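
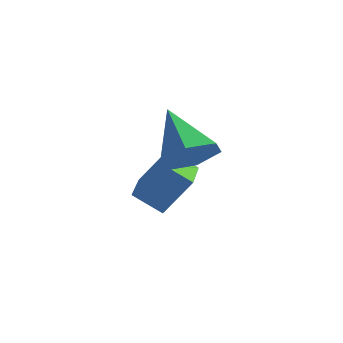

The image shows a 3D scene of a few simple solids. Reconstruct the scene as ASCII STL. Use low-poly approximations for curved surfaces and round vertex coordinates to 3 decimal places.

solid 
facet normal 0.473 -0.688 -0.550
outer loop
vertex 3.17 0.588 1.945
vertex 2.373 0.633 1.203
vertex 3.236 1.294 1.118
endloop
endfacet
facet normal 0.617 0.573 0.539
outer loop
vertex 3.17 0.588 1.945
vertex 3.236 1.294 1.118
vertex 1.347 2.127 2.397
endloop
endfacet
facet normal 0.473 -0.688 -0.550
outer loop
vertex 3.236 1.294 1.118
vertex 2.373 0.633 1.203
vertex 2.439 1.34 0.376
endloop
endfacet
facet normal 0.262 0.939 -0.224
outer loop
vertex 3.236 1.294 1.118
vertex 2.439 1.34 0.376
vertex 1.347 2.127 2.397
endloop
endfacet
facet normal 0.473 -0.688 -0.550
outer loop
vertex 2.439 1.34 0.376
vertex 2.373 0.633 1.203
vertex 1.576 0.679 0.461
endloop
endfacet
facet normal -0.544 0.640 -0.543
outer loop
vertex 2.439 1.34 0.376
vertex 1.576 0.679 0.461
vertex 1.347 2.127 2.397
endloop
endfacet
facet normal 0.473 -0.688 -0.551
outer loop
vertex 1.576 0.679 0.461
vertex 2.373 0.633 1.203
vertex 1.511 -0.028 1.288
endloop
endfacet
facet normal -0.995 -0.025 -0.099
outer loop
vertex 1.576 0.679 0.461
vertex 1.511 -0.028 1.288
vertex 1.347 2.127 2.397
endloop
endfacet
facet normal 0.474 -0.688 -0.550
outer loop
vertex 1.511 -0.028 1.288
vertex 2.373 0.633 1.203
vertex 2.308 -0.073 2.031
endloop
endfacet
facet normal -0.640 -0.390 0.663
outer loop
vertex 1.511 -0.028 1.288
vertex 2.308 -0.073 2.031
vertex 1.347 2.127 2.397
endloop
endfacet
facet normal 0.473 -0.688 -0.550
outer loop
vertex 2.308 -0.073 2.031
vertex 2.373 0.633 1.203
vertex 3.17 0.588 1.945
endloop
endfacet
facet normal 0.167 -0.090 0.982
outer loop
vertex 2.308 -0.073 2.031
vertex 3.17 0.588 1.945
vertex 1.347 2.127 2.397
endloop
endfacet
facet normal -0.829 0.081 0.553
outer loop
vertex 1.066 2.633 -0.563
vertex 0.955 4.399 -0.99
vertex 0.122 2.246 -1.923
endloop
endfacet
facet normal 0.060 -0.970 0.234
outer loop
vertex 1.185 2.141 -2.63
vertex 1.066 2.633 -0.563
vertex 0.122 2.246 -1.923
endloop
endfacet
facet normal -0.830 0.082 0.552
outer loop
vertex 0.122 2.246 -1.923
vertex 0.955 4.399 -0.99
vertex 0.012 4.011 -2.35
endloop
endfacet
facet normal -0.555 -0.228 -0.800
outer loop
vertex 0.012 4.011 -2.35
vertex 1.185 2.141 -2.63
vertex 0.122 2.246 -1.923
endloop
endfacet
facet normal 0.555 0.228 0.800
outer loop
vertex 1.066 2.633 -0.563
vertex 2.018 4.294 -1.697
vertex 0.955 4.399 -0.99
endloop
endfacet
facet normal 0.061 -0.970 0.234
outer loop
vertex 2.128 2.529 -1.27
vertex 1.066 2.633 -0.563
vertex 1.185 2.141 -2.63
endloop
endfacet
facet normal 0.555 0.228 0.800
outer loop
vertex 2.128 2.529 -1.27
vertex 2.018 4.294 -1.697
vertex 1.066 2.633 -0.563
endloop
endfacet
facet normal -0.060 0.970 -0.235
outer loop
vertex 0.955 4.399 -0.99
vertex 2.018 4.294 -1.697
vertex 0.012 4.011 -2.35
endloop
endfacet
facet normal -0.555 -0.228 -0.800
outer loop
vertex 1.074 3.907 -3.057
vertex 1.185 2.141 -2.63
vertex 0.012 4.011 -2.35
endloop
endfacet
facet normal -0.061 0.970 -0.234
outer loop
vertex 0.012 4.011 -2.35
vertex 2.018 4.294 -1.697
vertex 1.074 3.907 -3.057
endloop
endfacet
facet normal 0.830 -0.081 -0.552
outer loop
vertex 1.074 3.907 -3.057
vertex 2.128 2.529 -1.27
vertex 1.185 2.141 -2.63
endloop
endfacet
facet normal 0.830 -0.082 -0.552
outer loop
vertex 2.018 4.294 -1.697
vertex 2.128 2.529 -1.27
vertex 1.074 3.907 -3.057
endloop
endfacet

endsolid


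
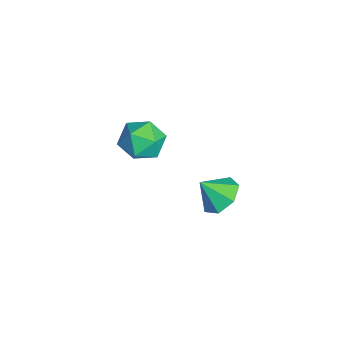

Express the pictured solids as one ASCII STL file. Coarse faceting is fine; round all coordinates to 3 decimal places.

solid 
facet normal 0.065 0.653 -0.755
outer loop
vertex 4.611 -0.437 1.767
vertex 3.652 -0.219 1.873
vertex 4.434 0.206 2.308
endloop
endfacet
facet normal 0.766 -0.277 0.580
outer loop
vertex 4.611 -0.437 1.767
vertex 4.434 0.206 2.308
vertex 3.568 -1.061 2.847
endloop
endfacet
facet normal 0.065 0.653 -0.754
outer loop
vertex 4.434 0.206 2.308
vertex 3.652 -0.219 1.873
vertex 3.667 0.529 2.522
endloop
endfacet
facet normal 0.330 0.169 0.929
outer loop
vertex 4.434 0.206 2.308
vertex 3.667 0.529 2.522
vertex 3.568 -1.061 2.847
endloop
endfacet
facet normal 0.065 0.653 -0.754
outer loop
vertex 3.667 0.529 2.522
vertex 3.652 -0.219 1.873
vertex 2.889 0.289 2.247
endloop
endfacet
facet normal -0.382 0.208 0.900
outer loop
vertex 3.667 0.529 2.522
vertex 2.889 0.289 2.247
vertex 3.568 -1.061 2.847
endloop
endfacet
facet normal 0.065 0.653 -0.754
outer loop
vertex 2.889 0.289 2.247
vertex 3.652 -0.219 1.873
vertex 2.685 -0.333 1.691
endloop
endfacet
facet normal -0.834 -0.189 0.518
outer loop
vertex 2.889 0.289 2.247
vertex 2.685 -0.333 1.691
vertex 3.568 -1.061 2.847
endloop
endfacet
facet normal 0.065 0.653 -0.754
outer loop
vertex 2.685 -0.333 1.691
vertex 3.652 -0.219 1.873
vertex 3.21 -0.869 1.272
endloop
endfacet
facet normal -0.686 -0.725 0.068
outer loop
vertex 2.685 -0.333 1.691
vertex 3.21 -0.869 1.272
vertex 3.568 -1.061 2.847
endloop
endfacet
facet normal 0.066 0.653 -0.755
outer loop
vertex 3.21 -0.869 1.272
vertex 3.652 -0.219 1.873
vertex 4.067 -0.916 1.306
endloop
endfacet
facet normal -0.050 -0.993 -0.110
outer loop
vertex 3.21 -0.869 1.272
vertex 4.067 -0.916 1.306
vertex 3.568 -1.061 2.847
endloop
endfacet
facet normal 0.065 0.653 -0.755
outer loop
vertex 4.067 -0.916 1.306
vertex 3.652 -0.219 1.873
vertex 4.611 -0.437 1.767
endloop
endfacet
facet normal 0.598 -0.793 0.119
outer loop
vertex 4.067 -0.916 1.306
vertex 4.611 -0.437 1.767
vertex 3.568 -1.061 2.847
endloop
endfacet
facet normal -0.551 0.728 0.409
outer loop
vertex -1.429 -1.806 0.777
vertex -2.342 -2.48 0.746
vertex -1.666 -2.481 1.659
endloop
endfacet
facet normal 0.129 0.771 0.624
outer loop
vertex -1.429 -1.806 0.777
vertex -1.666 -2.481 1.659
vertex -0.594 -2.37 1.301
endloop
endfacet
facet normal 0.539 0.841 0.045
outer loop
vertex -1.429 -1.806 0.777
vertex -0.594 -2.37 1.301
vertex -0.608 -2.3 0.168
endloop
endfacet
facet normal 0.115 0.841 -0.528
outer loop
vertex -1.429 -1.806 0.777
vertex -0.608 -2.3 0.168
vertex -1.688 -2.368 -0.175
endloop
endfacet
facet normal -0.559 0.772 -0.303
outer loop
vertex -1.429 -1.806 0.777
vertex -1.688 -2.368 -0.175
vertex -2.342 -2.48 0.746
endloop
endfacet
facet normal 0.298 0.155 0.942
outer loop
vertex -0.594 -2.37 1.301
vertex -1.666 -2.481 1.659
vertex -0.992 -3.392 1.595
endloop
endfacet
facet normal -0.801 0.086 0.593
outer loop
vertex -1.666 -2.481 1.659
vertex -2.342 -2.48 0.746
vertex -2.072 -3.46 1.252
endloop
endfacet
facet normal -0.814 0.156 -0.559
outer loop
vertex -2.342 -2.48 0.746
vertex -1.688 -2.368 -0.175
vertex -2.086 -3.39 0.119
endloop
endfacet
facet normal 0.276 0.269 -0.923
outer loop
vertex -1.688 -2.368 -0.175
vertex -0.608 -2.3 0.168
vertex -1.014 -3.279 -0.239
endloop
endfacet
facet normal 0.963 0.268 0.005
outer loop
vertex -0.608 -2.3 0.168
vertex -0.594 -2.37 1.301
vertex -0.338 -3.28 0.674
endloop
endfacet
facet normal -0.115 -0.841 0.528
outer loop
vertex -1.251 -3.954 0.643
vertex -0.992 -3.392 1.595
vertex -2.072 -3.46 1.252
endloop
endfacet
facet normal -0.539 -0.841 -0.045
outer loop
vertex -1.251 -3.954 0.643
vertex -2.072 -3.46 1.252
vertex -2.086 -3.39 0.119
endloop
endfacet
facet normal -0.129 -0.771 -0.624
outer loop
vertex -1.251 -3.954 0.643
vertex -2.086 -3.39 0.119
vertex -1.014 -3.279 -0.239
endloop
endfacet
facet normal 0.551 -0.728 -0.409
outer loop
vertex -1.251 -3.954 0.643
vertex -1.014 -3.279 -0.239
vertex -0.338 -3.28 0.674
endloop
endfacet
facet normal 0.559 -0.772 0.303
outer loop
vertex -1.251 -3.954 0.643
vertex -0.338 -3.28 0.674
vertex -0.992 -3.392 1.595
endloop
endfacet
facet normal -0.276 -0.269 0.923
outer loop
vertex -2.072 -3.46 1.252
vertex -0.992 -3.392 1.595
vertex -1.666 -2.481 1.659
endloop
endfacet
facet normal -0.963 -0.268 -0.005
outer loop
vertex -2.086 -3.39 0.119
vertex -2.072 -3.46 1.252
vertex -2.342 -2.48 0.746
endloop
endfacet
facet normal -0.298 -0.155 -0.942
outer loop
vertex -1.014 -3.279 -0.239
vertex -2.086 -3.39 0.119
vertex -1.688 -2.368 -0.175
endloop
endfacet
facet normal 0.801 -0.086 -0.593
outer loop
vertex -0.338 -3.28 0.674
vertex -1.014 -3.279 -0.239
vertex -0.608 -2.3 0.168
endloop
endfacet
facet normal 0.814 -0.156 0.559
outer loop
vertex -0.992 -3.392 1.595
vertex -0.338 -3.28 0.674
vertex -0.594 -2.37 1.301
endloop
endfacet

endsolid


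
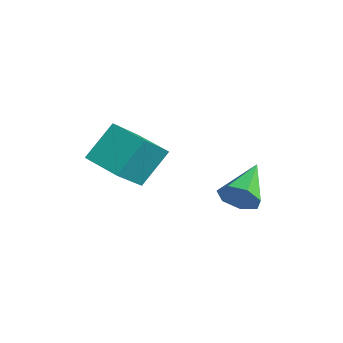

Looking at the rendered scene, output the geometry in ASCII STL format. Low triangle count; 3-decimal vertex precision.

solid 
facet normal -0.391 0.620 -0.680
outer loop
vertex -0.433 -0.858 2.171
vertex 0.888 -0.281 1.938
vertex -0.149 -1.989 0.976
endloop
endfacet
facet normal -0.905 -0.395 0.159
outer loop
vertex 0.612 -3.199 2.302
vertex -0.433 -0.858 2.171
vertex -0.149 -1.989 0.976
endloop
endfacet
facet normal -0.390 0.620 -0.680
outer loop
vertex -0.149 -1.989 0.976
vertex 0.888 -0.281 1.938
vertex 1.172 -1.413 0.743
endloop
endfacet
facet normal 0.169 -0.678 -0.716
outer loop
vertex 1.172 -1.413 0.743
vertex 0.612 -3.199 2.302
vertex -0.149 -1.989 0.976
endloop
endfacet
facet normal -0.170 0.678 0.716
outer loop
vertex -0.433 -0.858 2.171
vertex 1.649 -1.491 3.264
vertex 0.888 -0.281 1.938
endloop
endfacet
facet normal -0.905 -0.395 0.159
outer loop
vertex 0.328 -2.067 3.497
vertex -0.433 -0.858 2.171
vertex 0.612 -3.199 2.302
endloop
endfacet
facet normal -0.169 0.678 0.715
outer loop
vertex 0.328 -2.067 3.497
vertex 1.649 -1.491 3.264
vertex -0.433 -0.858 2.171
endloop
endfacet
facet normal 0.905 0.395 -0.159
outer loop
vertex 0.888 -0.281 1.938
vertex 1.649 -1.491 3.264
vertex 1.172 -1.413 0.743
endloop
endfacet
facet normal 0.170 -0.678 -0.715
outer loop
vertex 1.933 -2.622 2.069
vertex 0.612 -3.199 2.302
vertex 1.172 -1.413 0.743
endloop
endfacet
facet normal 0.905 0.395 -0.159
outer loop
vertex 1.172 -1.413 0.743
vertex 1.649 -1.491 3.264
vertex 1.933 -2.622 2.069
endloop
endfacet
facet normal 0.391 -0.620 0.680
outer loop
vertex 1.933 -2.622 2.069
vertex 0.328 -2.067 3.497
vertex 0.612 -3.199 2.302
endloop
endfacet
facet normal 0.391 -0.620 0.680
outer loop
vertex 1.649 -1.491 3.264
vertex 0.328 -2.067 3.497
vertex 1.933 -2.622 2.069
endloop
endfacet
facet normal 0.625 -0.695 -0.354
outer loop
vertex 3.773 1.201 1.381
vertex 3.323 1.125 0.736
vertex 3.933 1.612 0.857
endloop
endfacet
facet normal 0.458 0.626 0.631
outer loop
vertex 3.773 1.201 1.381
vertex 3.933 1.612 0.857
vertex 2.217 2.355 1.364
endloop
endfacet
facet normal 0.625 -0.695 -0.354
outer loop
vertex 3.933 1.612 0.857
vertex 3.323 1.125 0.736
vertex 3.634 1.656 0.242
endloop
endfacet
facet normal 0.367 0.924 -0.112
outer loop
vertex 3.933 1.612 0.857
vertex 3.634 1.656 0.242
vertex 2.217 2.355 1.364
endloop
endfacet
facet normal 0.625 -0.696 -0.354
outer loop
vertex 3.634 1.656 0.242
vertex 3.323 1.125 0.736
vertex 3.101 1.301 -0.001
endloop
endfacet
facet normal -0.175 0.721 -0.670
outer loop
vertex 3.634 1.656 0.242
vertex 3.101 1.301 -0.001
vertex 2.217 2.355 1.364
endloop
endfacet
facet normal 0.626 -0.695 -0.354
outer loop
vertex 3.101 1.301 -0.001
vertex 3.323 1.125 0.736
vertex 2.735 0.812 0.312
endloop
endfacet
facet normal -0.762 0.170 -0.625
outer loop
vertex 3.101 1.301 -0.001
vertex 2.735 0.812 0.312
vertex 2.217 2.355 1.364
endloop
endfacet
facet normal 0.626 -0.695 -0.354
outer loop
vertex 2.735 0.812 0.312
vertex 3.323 1.125 0.736
vertex 2.812 0.559 0.944
endloop
endfacet
facet normal -0.950 -0.312 -0.009
outer loop
vertex 2.735 0.812 0.312
vertex 2.812 0.559 0.944
vertex 2.217 2.355 1.364
endloop
endfacet
facet normal 0.626 -0.695 -0.355
outer loop
vertex 2.812 0.559 0.944
vertex 3.323 1.125 0.736
vertex 3.274 0.732 1.42
endloop
endfacet
facet normal -0.598 -0.365 0.713
outer loop
vertex 2.812 0.559 0.944
vertex 3.274 0.732 1.42
vertex 2.217 2.355 1.364
endloop
endfacet
facet normal 0.626 -0.695 -0.355
outer loop
vertex 3.274 0.732 1.42
vertex 3.323 1.125 0.736
vertex 3.773 1.201 1.381
endloop
endfacet
facet normal 0.028 0.053 0.998
outer loop
vertex 3.274 0.732 1.42
vertex 3.773 1.201 1.381
vertex 2.217 2.355 1.364
endloop
endfacet

endsolid


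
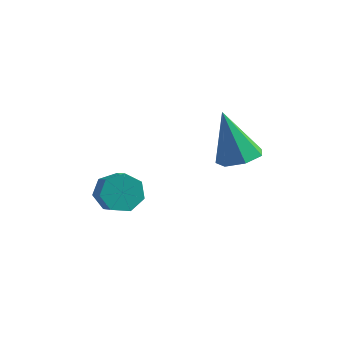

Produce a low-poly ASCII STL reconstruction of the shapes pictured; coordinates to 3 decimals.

solid 
facet normal 0.379 -0.145 -0.914
outer loop
vertex 4.413 -0.472 -0.969
vertex 3.916 -1.09 -1.077
vertex 3.796 -0.318 -1.249
endloop
endfacet
facet normal 0.113 0.954 0.277
outer loop
vertex 4.413 -0.472 -0.969
vertex 3.796 -0.318 -1.249
vertex 3.184 -0.81 0.697
endloop
endfacet
facet normal 0.378 -0.145 -0.914
outer loop
vertex 3.796 -0.318 -1.249
vertex 3.916 -1.09 -1.077
vertex 3.27 -0.745 -1.399
endloop
endfacet
facet normal -0.630 0.777 -0.002
outer loop
vertex 3.796 -0.318 -1.249
vertex 3.27 -0.745 -1.399
vertex 3.184 -0.81 0.697
endloop
endfacet
facet normal 0.379 -0.144 -0.914
outer loop
vertex 3.27 -0.745 -1.399
vertex 3.916 -1.09 -1.077
vertex 3.231 -1.432 -1.307
endloop
endfacet
facet normal -0.998 0.051 -0.039
outer loop
vertex 3.27 -0.745 -1.399
vertex 3.231 -1.432 -1.307
vertex 3.184 -0.81 0.697
endloop
endfacet
facet normal 0.379 -0.144 -0.914
outer loop
vertex 3.231 -1.432 -1.307
vertex 3.916 -1.09 -1.077
vertex 3.708 -1.861 -1.042
endloop
endfacet
facet normal -0.713 -0.674 0.192
outer loop
vertex 3.231 -1.432 -1.307
vertex 3.708 -1.861 -1.042
vertex 3.184 -0.81 0.697
endloop
endfacet
facet normal 0.378 -0.143 -0.915
outer loop
vertex 3.708 -1.861 -1.042
vertex 3.916 -1.09 -1.077
vertex 4.342 -1.71 -0.804
endloop
endfacet
facet normal 0.009 -0.855 0.519
outer loop
vertex 3.708 -1.861 -1.042
vertex 4.342 -1.71 -0.804
vertex 3.184 -0.81 0.697
endloop
endfacet
facet normal 0.377 -0.144 -0.915
outer loop
vertex 4.342 -1.71 -0.804
vertex 3.916 -1.09 -1.077
vertex 4.656 -1.091 -0.772
endloop
endfacet
facet normal 0.626 -0.354 0.695
outer loop
vertex 4.342 -1.71 -0.804
vertex 4.656 -1.091 -0.772
vertex 3.184 -0.81 0.697
endloop
endfacet
facet normal 0.377 -0.143 -0.915
outer loop
vertex 4.656 -1.091 -0.772
vertex 3.916 -1.09 -1.077
vertex 4.413 -0.472 -0.969
endloop
endfacet
facet normal 0.672 0.451 0.587
outer loop
vertex 4.656 -1.091 -0.772
vertex 4.413 -0.472 -0.969
vertex 3.184 -0.81 0.697
endloop
endfacet
facet normal -0.542 0.604 -0.584
outer loop
vertex 0.315 -1.277 -3.22
vertex -0.094 -1.873 -3.457
vertex -0.223 -1.415 -2.864
endloop
endfacet
facet normal 0.204 0.769 0.606
outer loop
vertex 0.315 -1.277 -3.22
vertex -0.223 -1.415 -2.864
vertex 0.883 -1.912 -2.606
endloop
endfacet
facet normal 0.204 0.769 0.606
outer loop
vertex 0.883 -1.912 -2.606
vertex -0.223 -1.415 -2.864
vertex 0.345 -2.05 -2.25
endloop
endfacet
facet normal 0.542 -0.605 0.584
outer loop
vertex 0.883 -1.912 -2.606
vertex 0.345 -2.05 -2.25
vertex 0.474 -2.507 -2.843
endloop
endfacet
facet normal -0.540 0.605 -0.585
outer loop
vertex -0.223 -1.415 -2.864
vertex -0.094 -1.873 -3.457
vertex -0.664 -1.897 -2.955
endloop
endfacet
facet normal -0.511 0.316 0.799
outer loop
vertex -0.223 -1.415 -2.864
vertex -0.664 -1.897 -2.955
vertex 0.345 -2.05 -2.25
endloop
endfacet
facet normal -0.511 0.316 0.799
outer loop
vertex 0.345 -2.05 -2.25
vertex -0.664 -1.897 -2.955
vertex -0.096 -2.532 -2.341
endloop
endfacet
facet normal 0.541 -0.605 0.584
outer loop
vertex 0.345 -2.05 -2.25
vertex -0.096 -2.532 -2.341
vertex 0.474 -2.507 -2.843
endloop
endfacet
facet normal -0.541 0.604 -0.585
outer loop
vertex -0.664 -1.897 -2.955
vertex -0.094 -1.873 -3.457
vertex -0.676 -2.361 -3.423
endloop
endfacet
facet normal -0.841 -0.373 0.392
outer loop
vertex -0.664 -1.897 -2.955
vertex -0.676 -2.361 -3.423
vertex -0.096 -2.532 -2.341
endloop
endfacet
facet normal -0.840 -0.375 0.391
outer loop
vertex -0.096 -2.532 -2.341
vertex -0.676 -2.361 -3.423
vertex -0.107 -2.996 -2.81
endloop
endfacet
facet normal 0.542 -0.604 0.585
outer loop
vertex -0.096 -2.532 -2.341
vertex -0.107 -2.996 -2.81
vertex 0.474 -2.507 -2.843
endloop
endfacet
facet normal -0.541 0.604 -0.585
outer loop
vertex -0.676 -2.361 -3.423
vertex -0.094 -1.873 -3.457
vertex -0.249 -2.457 -3.917
endloop
endfacet
facet normal -0.538 -0.783 -0.312
outer loop
vertex -0.676 -2.361 -3.423
vertex -0.249 -2.457 -3.917
vertex -0.107 -2.996 -2.81
endloop
endfacet
facet normal -0.538 -0.783 -0.312
outer loop
vertex -0.107 -2.996 -2.81
vertex -0.249 -2.457 -3.917
vertex 0.319 -3.092 -3.303
endloop
endfacet
facet normal 0.541 -0.604 0.585
outer loop
vertex -0.107 -2.996 -2.81
vertex 0.319 -3.092 -3.303
vertex 0.474 -2.507 -2.843
endloop
endfacet
facet normal -0.542 0.604 -0.584
outer loop
vertex -0.249 -2.457 -3.917
vertex -0.094 -1.873 -3.457
vertex 0.294 -2.113 -4.065
endloop
endfacet
facet normal 0.169 -0.603 -0.780
outer loop
vertex -0.249 -2.457 -3.917
vertex 0.294 -2.113 -4.065
vertex 0.319 -3.092 -3.303
endloop
endfacet
facet normal 0.169 -0.603 -0.780
outer loop
vertex 0.319 -3.092 -3.303
vertex 0.294 -2.113 -4.065
vertex 0.862 -2.748 -3.451
endloop
endfacet
facet normal 0.542 -0.604 0.585
outer loop
vertex 0.319 -3.092 -3.303
vertex 0.862 -2.748 -3.451
vertex 0.474 -2.507 -2.843
endloop
endfacet
facet normal -0.541 0.605 -0.584
outer loop
vertex 0.294 -2.113 -4.065
vertex -0.094 -1.873 -3.457
vertex 0.545 -1.588 -3.754
endloop
endfacet
facet normal 0.750 0.033 -0.660
outer loop
vertex 0.294 -2.113 -4.065
vertex 0.545 -1.588 -3.754
vertex 0.862 -2.748 -3.451
endloop
endfacet
facet normal 0.750 0.033 -0.660
outer loop
vertex 0.862 -2.748 -3.451
vertex 0.545 -1.588 -3.754
vertex 1.113 -2.223 -3.14
endloop
endfacet
facet normal 0.541 -0.605 0.585
outer loop
vertex 0.862 -2.748 -3.451
vertex 1.113 -2.223 -3.14
vertex 0.474 -2.507 -2.843
endloop
endfacet
facet normal -0.541 0.604 -0.585
outer loop
vertex 0.545 -1.588 -3.754
vertex -0.094 -1.873 -3.457
vertex 0.315 -1.277 -3.22
endloop
endfacet
facet normal 0.765 0.642 -0.044
outer loop
vertex 0.545 -1.588 -3.754
vertex 0.315 -1.277 -3.22
vertex 1.113 -2.223 -3.14
endloop
endfacet
facet normal 0.765 0.642 -0.044
outer loop
vertex 1.113 -2.223 -3.14
vertex 0.315 -1.277 -3.22
vertex 0.883 -1.912 -2.606
endloop
endfacet
facet normal 0.541 -0.605 0.585
outer loop
vertex 1.113 -2.223 -3.14
vertex 0.883 -1.912 -2.606
vertex 0.474 -2.507 -2.843
endloop
endfacet

endsolid


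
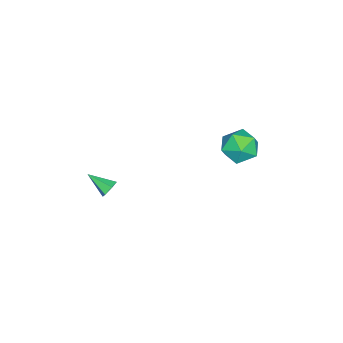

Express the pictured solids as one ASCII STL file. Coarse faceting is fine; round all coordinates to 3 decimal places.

solid 
facet normal 0.084 0.870 -0.486
outer loop
vertex 3.686 -0.365 1.177
vertex 3.461 -0.604 0.71
vertex 3.121 -0.356 1.095
endloop
endfacet
facet normal -0.138 0.184 0.973
outer loop
vertex 3.686 -0.365 1.177
vertex 3.121 -0.356 1.095
vertex 3.339 -1.856 1.41
endloop
endfacet
facet normal 0.085 0.870 -0.485
outer loop
vertex 3.121 -0.356 1.095
vertex 3.461 -0.604 0.71
vertex 2.897 -0.594 0.629
endloop
endfacet
facet normal -0.893 -0.036 0.448
outer loop
vertex 3.121 -0.356 1.095
vertex 2.897 -0.594 0.629
vertex 3.339 -1.856 1.41
endloop
endfacet
facet normal 0.085 0.870 -0.485
outer loop
vertex 2.897 -0.594 0.629
vertex 3.461 -0.604 0.71
vertex 3.236 -0.842 0.244
endloop
endfacet
facet normal -0.784 -0.501 -0.367
outer loop
vertex 2.897 -0.594 0.629
vertex 3.236 -0.842 0.244
vertex 3.339 -1.856 1.41
endloop
endfacet
facet normal 0.084 0.871 -0.485
outer loop
vertex 3.236 -0.842 0.244
vertex 3.461 -0.604 0.71
vertex 3.8 -0.851 0.325
endloop
endfacet
facet normal 0.083 -0.748 -0.658
outer loop
vertex 3.236 -0.842 0.244
vertex 3.8 -0.851 0.325
vertex 3.339 -1.856 1.41
endloop
endfacet
facet normal 0.084 0.871 -0.485
outer loop
vertex 3.8 -0.851 0.325
vertex 3.461 -0.604 0.71
vertex 4.025 -0.613 0.791
endloop
endfacet
facet normal 0.838 -0.529 -0.134
outer loop
vertex 3.8 -0.851 0.325
vertex 4.025 -0.613 0.791
vertex 3.339 -1.856 1.41
endloop
endfacet
facet normal 0.084 0.870 -0.486
outer loop
vertex 4.025 -0.613 0.791
vertex 3.461 -0.604 0.71
vertex 3.686 -0.365 1.177
endloop
endfacet
facet normal 0.729 -0.063 0.681
outer loop
vertex 4.025 -0.613 0.791
vertex 3.686 -0.365 1.177
vertex 3.339 -1.856 1.41
endloop
endfacet
facet normal -0.393 -0.592 0.704
outer loop
vertex -4.696 3.674 -0.132
vertex -4.063 2.759 -0.549
vertex -3.608 3.461 0.296
endloop
endfacet
facet normal -0.351 0.083 0.933
outer loop
vertex -4.696 3.674 -0.132
vertex -3.608 3.461 0.296
vertex -3.949 4.576 0.069
endloop
endfacet
facet normal -0.724 0.492 0.484
outer loop
vertex -4.696 3.674 -0.132
vertex -3.949 4.576 0.069
vertex -4.615 4.564 -0.915
endloop
endfacet
facet normal -0.997 0.070 -0.023
outer loop
vertex -4.696 3.674 -0.132
vertex -4.615 4.564 -0.915
vertex -4.685 3.441 -1.297
endloop
endfacet
facet normal -0.792 -0.599 0.112
outer loop
vertex -4.696 3.674 -0.132
vertex -4.685 3.441 -1.297
vertex -4.063 2.759 -0.549
endloop
endfacet
facet normal 0.333 0.285 0.899
outer loop
vertex -3.949 4.576 0.069
vertex -3.608 3.461 0.296
vertex -2.855 4.219 -0.223
endloop
endfacet
facet normal 0.265 -0.807 0.528
outer loop
vertex -3.608 3.461 0.296
vertex -4.063 2.759 -0.549
vertex -2.925 3.096 -0.605
endloop
endfacet
facet normal -0.382 -0.819 -0.429
outer loop
vertex -4.063 2.759 -0.549
vertex -4.685 3.441 -1.297
vertex -3.591 3.084 -1.589
endloop
endfacet
facet normal -0.714 0.265 -0.648
outer loop
vertex -4.685 3.441 -1.297
vertex -4.615 4.564 -0.915
vertex -3.932 4.199 -1.816
endloop
endfacet
facet normal -0.272 0.947 0.172
outer loop
vertex -4.615 4.564 -0.915
vertex -3.949 4.576 0.069
vertex -3.477 4.901 -0.971
endloop
endfacet
facet normal 0.997 -0.070 0.023
outer loop
vertex -2.844 3.986 -1.388
vertex -2.855 4.219 -0.223
vertex -2.925 3.096 -0.605
endloop
endfacet
facet normal 0.724 -0.492 -0.484
outer loop
vertex -2.844 3.986 -1.388
vertex -2.925 3.096 -0.605
vertex -3.591 3.084 -1.589
endloop
endfacet
facet normal 0.351 -0.083 -0.933
outer loop
vertex -2.844 3.986 -1.388
vertex -3.591 3.084 -1.589
vertex -3.932 4.199 -1.816
endloop
endfacet
facet normal 0.393 0.592 -0.704
outer loop
vertex -2.844 3.986 -1.388
vertex -3.932 4.199 -1.816
vertex -3.477 4.901 -0.971
endloop
endfacet
facet normal 0.792 0.599 -0.112
outer loop
vertex -2.844 3.986 -1.388
vertex -3.477 4.901 -0.971
vertex -2.855 4.219 -0.223
endloop
endfacet
facet normal 0.714 -0.265 0.648
outer loop
vertex -2.925 3.096 -0.605
vertex -2.855 4.219 -0.223
vertex -3.608 3.461 0.296
endloop
endfacet
facet normal 0.272 -0.947 -0.172
outer loop
vertex -3.591 3.084 -1.589
vertex -2.925 3.096 -0.605
vertex -4.063 2.759 -0.549
endloop
endfacet
facet normal -0.333 -0.285 -0.899
outer loop
vertex -3.932 4.199 -1.816
vertex -3.591 3.084 -1.589
vertex -4.685 3.441 -1.297
endloop
endfacet
facet normal -0.265 0.807 -0.528
outer loop
vertex -3.477 4.901 -0.971
vertex -3.932 4.199 -1.816
vertex -4.615 4.564 -0.915
endloop
endfacet
facet normal 0.382 0.819 0.429
outer loop
vertex -2.855 4.219 -0.223
vertex -3.477 4.901 -0.971
vertex -3.949 4.576 0.069
endloop
endfacet

endsolid


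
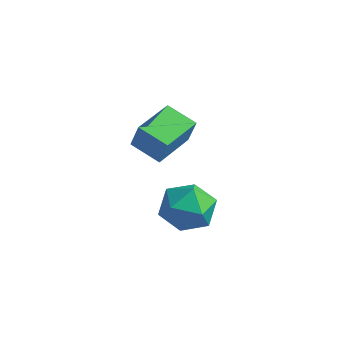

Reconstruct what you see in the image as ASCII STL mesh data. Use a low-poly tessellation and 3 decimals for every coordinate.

solid 
facet normal -0.850 0.438 0.293
outer loop
vertex 2.165 -2.398 -1.211
vertex 2.258 -2.902 -0.186
vertex 2.728 -1.872 -0.363
endloop
endfacet
facet normal -0.507 0.842 -0.185
outer loop
vertex 2.165 -2.398 -1.211
vertex 2.728 -1.872 -0.363
vertex 3.149 -1.853 -1.428
endloop
endfacet
facet normal -0.425 0.457 -0.781
outer loop
vertex 2.165 -2.398 -1.211
vertex 3.149 -1.853 -1.428
vertex 2.94 -2.872 -1.91
endloop
endfacet
facet normal -0.718 -0.185 -0.671
outer loop
vertex 2.165 -2.398 -1.211
vertex 2.94 -2.872 -1.91
vertex 2.389 -3.52 -1.142
endloop
endfacet
facet normal -0.981 -0.196 -0.008
outer loop
vertex 2.165 -2.398 -1.211
vertex 2.389 -3.52 -1.142
vertex 2.258 -2.902 -0.186
endloop
endfacet
facet normal 0.142 0.987 0.074
outer loop
vertex 3.149 -1.853 -1.428
vertex 2.728 -1.872 -0.363
vertex 3.851 -2.02 -0.538
endloop
endfacet
facet normal -0.413 0.334 0.847
outer loop
vertex 2.728 -1.872 -0.363
vertex 2.258 -2.902 -0.186
vertex 3.3 -2.668 0.23
endloop
endfacet
facet normal -0.624 -0.693 0.362
outer loop
vertex 2.258 -2.902 -0.186
vertex 2.389 -3.52 -1.142
vertex 3.091 -3.687 -0.252
endloop
endfacet
facet normal -0.200 -0.674 -0.712
outer loop
vertex 2.389 -3.52 -1.142
vertex 2.94 -2.872 -1.91
vertex 3.512 -3.668 -1.317
endloop
endfacet
facet normal 0.273 0.365 -0.890
outer loop
vertex 2.94 -2.872 -1.91
vertex 3.149 -1.853 -1.428
vertex 3.982 -2.638 -1.494
endloop
endfacet
facet normal 0.718 0.185 0.671
outer loop
vertex 4.075 -3.142 -0.469
vertex 3.851 -2.02 -0.538
vertex 3.3 -2.668 0.23
endloop
endfacet
facet normal 0.425 -0.457 0.781
outer loop
vertex 4.075 -3.142 -0.469
vertex 3.3 -2.668 0.23
vertex 3.091 -3.687 -0.252
endloop
endfacet
facet normal 0.507 -0.842 0.185
outer loop
vertex 4.075 -3.142 -0.469
vertex 3.091 -3.687 -0.252
vertex 3.512 -3.668 -1.317
endloop
endfacet
facet normal 0.850 -0.438 -0.293
outer loop
vertex 4.075 -3.142 -0.469
vertex 3.512 -3.668 -1.317
vertex 3.982 -2.638 -1.494
endloop
endfacet
facet normal 0.981 0.196 0.008
outer loop
vertex 4.075 -3.142 -0.469
vertex 3.982 -2.638 -1.494
vertex 3.851 -2.02 -0.538
endloop
endfacet
facet normal 0.200 0.674 0.712
outer loop
vertex 3.3 -2.668 0.23
vertex 3.851 -2.02 -0.538
vertex 2.728 -1.872 -0.363
endloop
endfacet
facet normal -0.273 -0.365 0.890
outer loop
vertex 3.091 -3.687 -0.252
vertex 3.3 -2.668 0.23
vertex 2.258 -2.902 -0.186
endloop
endfacet
facet normal -0.142 -0.987 -0.074
outer loop
vertex 3.512 -3.668 -1.317
vertex 3.091 -3.687 -0.252
vertex 2.389 -3.52 -1.142
endloop
endfacet
facet normal 0.413 -0.334 -0.847
outer loop
vertex 3.982 -2.638 -1.494
vertex 3.512 -3.668 -1.317
vertex 2.94 -2.872 -1.91
endloop
endfacet
facet normal 0.624 0.693 -0.362
outer loop
vertex 3.851 -2.02 -0.538
vertex 3.982 -2.638 -1.494
vertex 3.149 -1.853 -1.428
endloop
endfacet
facet normal -0.943 -0.076 0.324
outer loop
vertex -1.566 0.101 -0.549
vertex -1.69 2.005 -0.464
vertex -1.99 0.128 -1.778
endloop
endfacet
facet normal 0.065 -0.997 -0.044
outer loop
vertex -0.65 0.235 -2.236
vertex -1.566 0.101 -0.549
vertex -1.99 0.128 -1.778
endloop
endfacet
facet normal -0.943 -0.075 0.323
outer loop
vertex -1.99 0.128 -1.778
vertex -1.69 2.005 -0.464
vertex -2.113 2.032 -1.693
endloop
endfacet
facet normal -0.325 0.021 -0.946
outer loop
vertex -2.113 2.032 -1.693
vertex -0.65 0.235 -2.236
vertex -1.99 0.128 -1.778
endloop
endfacet
facet normal 0.325 -0.021 0.946
outer loop
vertex -1.566 0.101 -0.549
vertex -0.35 2.112 -0.922
vertex -1.69 2.005 -0.464
endloop
endfacet
facet normal 0.065 -0.997 -0.044
outer loop
vertex -0.227 0.208 -1.007
vertex -1.566 0.101 -0.549
vertex -0.65 0.235 -2.236
endloop
endfacet
facet normal 0.325 -0.021 0.945
outer loop
vertex -0.227 0.208 -1.007
vertex -0.35 2.112 -0.922
vertex -1.566 0.101 -0.549
endloop
endfacet
facet normal -0.065 0.997 0.044
outer loop
vertex -1.69 2.005 -0.464
vertex -0.35 2.112 -0.922
vertex -2.113 2.032 -1.693
endloop
endfacet
facet normal -0.325 0.021 -0.945
outer loop
vertex -0.774 2.139 -2.151
vertex -0.65 0.235 -2.236
vertex -2.113 2.032 -1.693
endloop
endfacet
facet normal -0.065 0.997 0.044
outer loop
vertex -2.113 2.032 -1.693
vertex -0.35 2.112 -0.922
vertex -0.774 2.139 -2.151
endloop
endfacet
facet normal 0.943 0.076 -0.323
outer loop
vertex -0.774 2.139 -2.151
vertex -0.227 0.208 -1.007
vertex -0.65 0.235 -2.236
endloop
endfacet
facet normal 0.943 0.075 -0.324
outer loop
vertex -0.35 2.112 -0.922
vertex -0.227 0.208 -1.007
vertex -0.774 2.139 -2.151
endloop
endfacet

endsolid


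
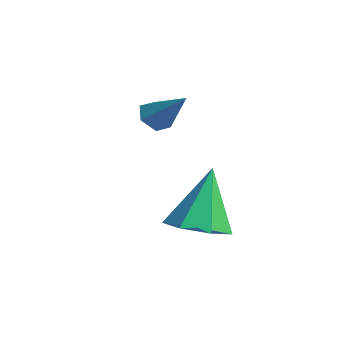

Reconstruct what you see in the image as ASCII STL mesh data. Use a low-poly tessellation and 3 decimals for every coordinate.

solid 
facet normal -0.652 -0.287 -0.702
outer loop
vertex 1.17 -3.178 -0.094
vertex 0.78 -2.98 0.187
vertex 1.025 -2.683 -0.162
endloop
endfacet
facet normal 0.878 0.197 -0.436
outer loop
vertex 1.17 -3.178 -0.094
vertex 1.025 -2.683 -0.162
vertex 1.64 -2.6 1.113
endloop
endfacet
facet normal -0.652 -0.287 -0.702
outer loop
vertex 1.025 -2.683 -0.162
vertex 0.78 -2.98 0.187
vertex 0.635 -2.485 0.119
endloop
endfacet
facet normal 0.316 0.925 -0.213
outer loop
vertex 1.025 -2.683 -0.162
vertex 0.635 -2.485 0.119
vertex 1.64 -2.6 1.113
endloop
endfacet
facet normal -0.653 -0.287 -0.701
outer loop
vertex 0.635 -2.485 0.119
vertex 0.78 -2.98 0.187
vertex 0.39 -2.782 0.469
endloop
endfacet
facet normal -0.352 0.821 0.450
outer loop
vertex 0.635 -2.485 0.119
vertex 0.39 -2.782 0.469
vertex 1.64 -2.6 1.113
endloop
endfacet
facet normal -0.653 -0.287 -0.701
outer loop
vertex 0.39 -2.782 0.469
vertex 0.78 -2.98 0.187
vertex 0.535 -3.277 0.537
endloop
endfacet
facet normal -0.457 -0.012 0.890
outer loop
vertex 0.39 -2.782 0.469
vertex 0.535 -3.277 0.537
vertex 1.64 -2.6 1.113
endloop
endfacet
facet normal -0.653 -0.287 -0.701
outer loop
vertex 0.535 -3.277 0.537
vertex 0.78 -2.98 0.187
vertex 0.925 -3.475 0.255
endloop
endfacet
facet normal 0.106 -0.739 0.665
outer loop
vertex 0.535 -3.277 0.537
vertex 0.925 -3.475 0.255
vertex 1.64 -2.6 1.113
endloop
endfacet
facet normal -0.652 -0.287 -0.702
outer loop
vertex 0.925 -3.475 0.255
vertex 0.78 -2.98 0.187
vertex 1.17 -3.178 -0.094
endloop
endfacet
facet normal 0.773 -0.634 0.003
outer loop
vertex 0.925 -3.475 0.255
vertex 1.17 -3.178 -0.094
vertex 1.64 -2.6 1.113
endloop
endfacet
facet normal 0.240 -0.372 -0.897
outer loop
vertex 4.302 -2.941 -2.231
vertex 3.62 -3.48 -2.19
vertex 3.655 -2.674 -2.515
endloop
endfacet
facet normal 0.325 0.935 0.139
outer loop
vertex 4.302 -2.941 -2.231
vertex 3.655 -2.674 -2.515
vertex 3.18 -2.8 -0.55
endloop
endfacet
facet normal 0.242 -0.372 -0.896
outer loop
vertex 3.655 -2.674 -2.515
vertex 3.62 -3.48 -2.19
vertex 2.982 -3.015 -2.555
endloop
endfacet
facet normal -0.449 0.892 -0.051
outer loop
vertex 3.655 -2.674 -2.515
vertex 2.982 -3.015 -2.555
vertex 3.18 -2.8 -0.55
endloop
endfacet
facet normal 0.242 -0.372 -0.896
outer loop
vertex 2.982 -3.015 -2.555
vertex 3.62 -3.48 -2.19
vertex 2.79 -3.706 -2.32
endloop
endfacet
facet normal -0.956 0.287 0.064
outer loop
vertex 2.982 -3.015 -2.555
vertex 2.79 -3.706 -2.32
vertex 3.18 -2.8 -0.55
endloop
endfacet
facet normal 0.242 -0.372 -0.896
outer loop
vertex 2.79 -3.706 -2.32
vertex 3.62 -3.48 -2.19
vertex 3.223 -4.227 -1.987
endloop
endfacet
facet normal -0.815 -0.424 0.396
outer loop
vertex 2.79 -3.706 -2.32
vertex 3.223 -4.227 -1.987
vertex 3.18 -2.8 -0.55
endloop
endfacet
facet normal 0.241 -0.372 -0.896
outer loop
vertex 3.223 -4.227 -1.987
vertex 3.62 -3.48 -2.19
vertex 3.955 -4.186 -1.807
endloop
endfacet
facet normal -0.132 -0.705 0.697
outer loop
vertex 3.223 -4.227 -1.987
vertex 3.955 -4.186 -1.807
vertex 3.18 -2.8 -0.55
endloop
endfacet
facet normal 0.240 -0.372 -0.896
outer loop
vertex 3.955 -4.186 -1.807
vertex 3.62 -3.48 -2.19
vertex 4.435 -3.614 -1.916
endloop
endfacet
facet normal 0.579 -0.346 0.738
outer loop
vertex 3.955 -4.186 -1.807
vertex 4.435 -3.614 -1.916
vertex 3.18 -2.8 -0.55
endloop
endfacet
facet normal 0.240 -0.372 -0.897
outer loop
vertex 4.435 -3.614 -1.916
vertex 3.62 -3.48 -2.19
vertex 4.302 -2.941 -2.231
endloop
endfacet
facet normal 0.783 0.384 0.490
outer loop
vertex 4.435 -3.614 -1.916
vertex 4.302 -2.941 -2.231
vertex 3.18 -2.8 -0.55
endloop
endfacet

endsolid


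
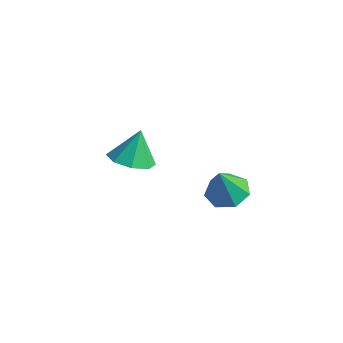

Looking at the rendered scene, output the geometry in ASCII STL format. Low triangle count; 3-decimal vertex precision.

solid 
facet normal 0.030 0.318 -0.948
outer loop
vertex 4.795 0.353 0.449
vertex 3.942 0.09 0.334
vertex 4.25 0.889 0.612
endloop
endfacet
facet normal 0.617 0.427 0.661
outer loop
vertex 4.795 0.353 0.449
vertex 4.25 0.889 0.612
vertex 3.898 -0.39 1.766
endloop
endfacet
facet normal 0.030 0.318 -0.948
outer loop
vertex 4.25 0.889 0.612
vertex 3.942 0.09 0.334
vertex 3.473 0.822 0.565
endloop
endfacet
facet normal -0.103 0.682 0.724
outer loop
vertex 4.25 0.889 0.612
vertex 3.473 0.822 0.565
vertex 3.898 -0.39 1.766
endloop
endfacet
facet normal 0.029 0.318 -0.948
outer loop
vertex 3.473 0.822 0.565
vertex 3.942 0.09 0.334
vertex 3.05 0.204 0.345
endloop
endfacet
facet normal -0.754 0.310 0.579
outer loop
vertex 3.473 0.822 0.565
vertex 3.05 0.204 0.345
vertex 3.898 -0.39 1.766
endloop
endfacet
facet normal 0.029 0.317 -0.948
outer loop
vertex 3.05 0.204 0.345
vertex 3.942 0.09 0.334
vertex 3.298 -0.5 0.117
endloop
endfacet
facet normal -0.849 -0.408 0.336
outer loop
vertex 3.05 0.204 0.345
vertex 3.298 -0.5 0.117
vertex 3.898 -0.39 1.766
endloop
endfacet
facet normal 0.029 0.317 -0.948
outer loop
vertex 3.298 -0.5 0.117
vertex 3.942 0.09 0.334
vertex 4.032 -0.76 0.052
endloop
endfacet
facet normal -0.315 -0.933 0.177
outer loop
vertex 3.298 -0.5 0.117
vertex 4.032 -0.76 0.052
vertex 3.898 -0.39 1.766
endloop
endfacet
facet normal 0.029 0.318 -0.948
outer loop
vertex 4.032 -0.76 0.052
vertex 3.942 0.09 0.334
vertex 4.698 -0.38 0.2
endloop
endfacet
facet normal 0.446 -0.867 0.222
outer loop
vertex 4.032 -0.76 0.052
vertex 4.698 -0.38 0.2
vertex 3.898 -0.39 1.766
endloop
endfacet
facet normal 0.030 0.318 -0.948
outer loop
vertex 4.698 -0.38 0.2
vertex 3.942 0.09 0.334
vertex 4.795 0.353 0.449
endloop
endfacet
facet normal 0.860 -0.262 0.438
outer loop
vertex 4.698 -0.38 0.2
vertex 4.795 0.353 0.449
vertex 3.898 -0.39 1.766
endloop
endfacet
facet normal 0.020 -0.440 -0.898
outer loop
vertex 0.193 0.41 -0.54
vertex -0.594 -0.15 -0.283
vertex -0.474 0.742 -0.718
endloop
endfacet
facet normal 0.408 0.900 0.152
outer loop
vertex 0.193 0.41 -0.54
vertex -0.474 0.742 -0.718
vertex -0.626 0.51 1.063
endloop
endfacet
facet normal 0.022 -0.441 -0.897
outer loop
vertex -0.474 0.742 -0.718
vertex -0.594 -0.15 -0.283
vertex -1.211 0.551 -0.642
endloop
endfacet
facet normal -0.239 0.965 0.105
outer loop
vertex -0.474 0.742 -0.718
vertex -1.211 0.551 -0.642
vertex -0.626 0.51 1.063
endloop
endfacet
facet normal 0.021 -0.441 -0.897
outer loop
vertex -1.211 0.551 -0.642
vertex -0.594 -0.15 -0.283
vertex -1.587 -0.051 -0.355
endloop
endfacet
facet normal -0.752 0.600 0.273
outer loop
vertex -1.211 0.551 -0.642
vertex -1.587 -0.051 -0.355
vertex -0.626 0.51 1.063
endloop
endfacet
facet normal 0.021 -0.441 -0.897
outer loop
vertex -1.587 -0.051 -0.355
vertex -0.594 -0.15 -0.283
vertex -1.382 -0.711 -0.026
endloop
endfacet
facet normal -0.831 0.019 0.556
outer loop
vertex -1.587 -0.051 -0.355
vertex -1.382 -0.711 -0.026
vertex -0.626 0.51 1.063
endloop
endfacet
facet normal 0.021 -0.440 -0.898
outer loop
vertex -1.382 -0.711 -0.026
vertex -0.594 -0.15 -0.283
vertex -0.715 -1.043 0.152
endloop
endfacet
facet normal -0.429 -0.439 0.790
outer loop
vertex -1.382 -0.711 -0.026
vertex -0.715 -1.043 0.152
vertex -0.626 0.51 1.063
endloop
endfacet
facet normal 0.021 -0.440 -0.898
outer loop
vertex -0.715 -1.043 0.152
vertex -0.594 -0.15 -0.283
vertex 0.022 -0.851 0.075
endloop
endfacet
facet normal 0.218 -0.503 0.836
outer loop
vertex -0.715 -1.043 0.152
vertex 0.022 -0.851 0.075
vertex -0.626 0.51 1.063
endloop
endfacet
facet normal 0.021 -0.440 -0.898
outer loop
vertex 0.022 -0.851 0.075
vertex -0.594 -0.15 -0.283
vertex 0.398 -0.25 -0.211
endloop
endfacet
facet normal 0.730 -0.138 0.669
outer loop
vertex 0.022 -0.851 0.075
vertex 0.398 -0.25 -0.211
vertex -0.626 0.51 1.063
endloop
endfacet
facet normal 0.021 -0.441 -0.897
outer loop
vertex 0.398 -0.25 -0.211
vertex -0.594 -0.15 -0.283
vertex 0.193 0.41 -0.54
endloop
endfacet
facet normal 0.809 0.444 0.386
outer loop
vertex 0.398 -0.25 -0.211
vertex 0.193 0.41 -0.54
vertex -0.626 0.51 1.063
endloop
endfacet

endsolid


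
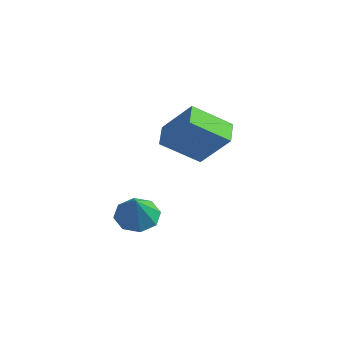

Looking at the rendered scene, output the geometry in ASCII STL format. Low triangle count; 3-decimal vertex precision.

solid 
facet normal -0.451 0.407 -0.794
outer loop
vertex -2.885 2.208 -0.794
vertex -3.657 1.944 -0.491
vertex -3.173 2.661 -0.398
endloop
endfacet
facet normal 0.901 0.352 0.252
outer loop
vertex -2.885 2.208 -0.794
vertex -3.173 2.661 -0.398
vertex -2.963 1.316 0.731
endloop
endfacet
facet normal -0.451 0.408 -0.794
outer loop
vertex -3.173 2.661 -0.398
vertex -3.657 1.944 -0.491
vertex -3.744 2.693 -0.057
endloop
endfacet
facet normal 0.428 0.619 0.658
outer loop
vertex -3.173 2.661 -0.398
vertex -3.744 2.693 -0.057
vertex -2.963 1.316 0.731
endloop
endfacet
facet normal -0.450 0.408 -0.794
outer loop
vertex -3.744 2.693 -0.057
vertex -3.657 1.944 -0.491
vertex -4.264 2.287 0.029
endloop
endfacet
facet normal -0.174 0.413 0.894
outer loop
vertex -3.744 2.693 -0.057
vertex -4.264 2.287 0.029
vertex -2.963 1.316 0.731
endloop
endfacet
facet normal -0.450 0.408 -0.794
outer loop
vertex -4.264 2.287 0.029
vertex -3.657 1.944 -0.491
vertex -4.429 1.68 -0.189
endloop
endfacet
facet normal -0.552 -0.145 0.821
outer loop
vertex -4.264 2.287 0.029
vertex -4.429 1.68 -0.189
vertex -2.963 1.316 0.731
endloop
endfacet
facet normal -0.450 0.408 -0.794
outer loop
vertex -4.429 1.68 -0.189
vertex -3.657 1.944 -0.491
vertex -4.142 1.228 -0.584
endloop
endfacet
facet normal -0.484 -0.730 0.483
outer loop
vertex -4.429 1.68 -0.189
vertex -4.142 1.228 -0.584
vertex -2.963 1.316 0.731
endloop
endfacet
facet normal -0.451 0.408 -0.794
outer loop
vertex -4.142 1.228 -0.584
vertex -3.657 1.944 -0.491
vertex -3.571 1.195 -0.925
endloop
endfacet
facet normal -0.012 -0.997 0.077
outer loop
vertex -4.142 1.228 -0.584
vertex -3.571 1.195 -0.925
vertex -2.963 1.316 0.731
endloop
endfacet
facet normal -0.451 0.408 -0.794
outer loop
vertex -3.571 1.195 -0.925
vertex -3.657 1.944 -0.491
vertex -3.05 1.601 -1.012
endloop
endfacet
facet normal 0.590 -0.791 -0.159
outer loop
vertex -3.571 1.195 -0.925
vertex -3.05 1.601 -1.012
vertex -2.963 1.316 0.731
endloop
endfacet
facet normal -0.451 0.408 -0.794
outer loop
vertex -3.05 1.601 -1.012
vertex -3.657 1.944 -0.491
vertex -2.885 2.208 -0.794
endloop
endfacet
facet normal 0.969 -0.232 -0.086
outer loop
vertex -3.05 1.601 -1.012
vertex -2.885 2.208 -0.794
vertex -2.963 1.316 0.731
endloop
endfacet
facet normal -0.638 -0.222 -0.737
outer loop
vertex -2.932 2.393 3.266
vertex -3.624 3.097 3.653
vertex -2.189 3.693 2.231
endloop
endfacet
facet normal 0.653 -0.664 -0.364
outer loop
vertex -1.016 4.103 3.587
vertex -2.932 2.393 3.266
vertex -2.189 3.693 2.231
endloop
endfacet
facet normal -0.638 -0.224 -0.737
outer loop
vertex -2.189 3.693 2.231
vertex -3.624 3.097 3.653
vertex -2.882 4.397 2.617
endloop
endfacet
facet normal 0.408 0.714 -0.569
outer loop
vertex -2.882 4.397 2.617
vertex -1.016 4.103 3.587
vertex -2.189 3.693 2.231
endloop
endfacet
facet normal -0.408 -0.714 0.569
outer loop
vertex -2.932 2.393 3.266
vertex -2.451 3.507 5.009
vertex -3.624 3.097 3.653
endloop
endfacet
facet normal 0.653 -0.664 -0.365
outer loop
vertex -1.758 2.803 4.623
vertex -2.932 2.393 3.266
vertex -1.016 4.103 3.587
endloop
endfacet
facet normal -0.408 -0.714 0.569
outer loop
vertex -1.758 2.803 4.623
vertex -2.451 3.507 5.009
vertex -2.932 2.393 3.266
endloop
endfacet
facet normal -0.653 0.663 0.365
outer loop
vertex -3.624 3.097 3.653
vertex -2.451 3.507 5.009
vertex -2.882 4.397 2.617
endloop
endfacet
facet normal 0.408 0.714 -0.569
outer loop
vertex -1.708 4.807 3.974
vertex -1.016 4.103 3.587
vertex -2.882 4.397 2.617
endloop
endfacet
facet normal -0.653 0.664 0.365
outer loop
vertex -2.882 4.397 2.617
vertex -2.451 3.507 5.009
vertex -1.708 4.807 3.974
endloop
endfacet
facet normal 0.639 0.223 0.737
outer loop
vertex -1.708 4.807 3.974
vertex -1.758 2.803 4.623
vertex -1.016 4.103 3.587
endloop
endfacet
facet normal 0.637 0.223 0.738
outer loop
vertex -2.451 3.507 5.009
vertex -1.758 2.803 4.623
vertex -1.708 4.807 3.974
endloop
endfacet

endsolid


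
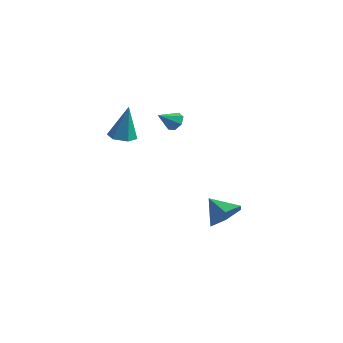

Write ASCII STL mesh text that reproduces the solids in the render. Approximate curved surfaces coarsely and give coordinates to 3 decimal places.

solid 
facet normal 0.288 0.788 -0.544
outer loop
vertex 3.329 1.895 2.448
vertex 2.788 2.074 2.421
vertex 3.185 2.198 2.811
endloop
endfacet
facet normal 0.705 -0.381 0.598
outer loop
vertex 3.329 1.895 2.448
vertex 3.185 2.198 2.811
vertex 2.472 1.206 3.019
endloop
endfacet
facet normal 0.289 0.788 -0.544
outer loop
vertex 3.185 2.198 2.811
vertex 2.788 2.074 2.421
vertex 2.742 2.408 2.88
endloop
endfacet
facet normal 0.186 0.071 0.980
outer loop
vertex 3.185 2.198 2.811
vertex 2.742 2.408 2.88
vertex 2.472 1.206 3.019
endloop
endfacet
facet normal 0.286 0.788 -0.545
outer loop
vertex 2.742 2.408 2.88
vertex 2.788 2.074 2.421
vertex 2.334 2.365 2.604
endloop
endfacet
facet normal -0.562 0.219 0.797
outer loop
vertex 2.742 2.408 2.88
vertex 2.334 2.365 2.604
vertex 2.472 1.206 3.019
endloop
endfacet
facet normal 0.287 0.789 -0.543
outer loop
vertex 2.334 2.365 2.604
vertex 2.788 2.074 2.421
vertex 2.268 2.104 2.19
endloop
endfacet
facet normal -0.981 -0.050 0.188
outer loop
vertex 2.334 2.365 2.604
vertex 2.268 2.104 2.19
vertex 2.472 1.206 3.019
endloop
endfacet
facet normal 0.287 0.788 -0.544
outer loop
vertex 2.268 2.104 2.19
vertex 2.788 2.074 2.421
vertex 2.594 1.819 1.949
endloop
endfacet
facet normal -0.752 -0.531 -0.390
outer loop
vertex 2.268 2.104 2.19
vertex 2.594 1.819 1.949
vertex 2.472 1.206 3.019
endloop
endfacet
facet normal 0.288 0.788 -0.544
outer loop
vertex 2.594 1.819 1.949
vertex 2.788 2.074 2.421
vertex 3.066 1.726 2.064
endloop
endfacet
facet normal -0.048 -0.864 -0.501
outer loop
vertex 2.594 1.819 1.949
vertex 3.066 1.726 2.064
vertex 2.472 1.206 3.019
endloop
endfacet
facet normal 0.288 0.788 -0.544
outer loop
vertex 3.066 1.726 2.064
vertex 2.788 2.074 2.421
vertex 3.329 1.895 2.448
endloop
endfacet
facet normal 0.601 -0.797 -0.061
outer loop
vertex 3.066 1.726 2.064
vertex 3.329 1.895 2.448
vertex 2.472 1.206 3.019
endloop
endfacet
facet normal 0.776 -0.021 -0.631
outer loop
vertex 5.144 4.096 -3.122
vertex 4.531 3.725 -3.863
vertex 4.649 4.743 -3.752
endloop
endfacet
facet normal -0.080 0.664 0.744
outer loop
vertex 5.144 4.096 -3.122
vertex 4.649 4.743 -3.752
vertex 3.469 3.755 -2.997
endloop
endfacet
facet normal 0.775 -0.021 -0.632
outer loop
vertex 4.649 4.743 -3.752
vertex 4.531 3.725 -3.863
vertex 4.036 4.373 -4.492
endloop
endfacet
facet normal -0.600 0.794 0.100
outer loop
vertex 4.649 4.743 -3.752
vertex 4.036 4.373 -4.492
vertex 3.469 3.755 -2.997
endloop
endfacet
facet normal 0.775 -0.021 -0.632
outer loop
vertex 4.036 4.373 -4.492
vertex 4.531 3.725 -3.863
vertex 3.918 3.355 -4.603
endloop
endfacet
facet normal -0.944 0.142 -0.299
outer loop
vertex 4.036 4.373 -4.492
vertex 3.918 3.355 -4.603
vertex 3.469 3.755 -2.997
endloop
endfacet
facet normal 0.775 -0.022 -0.631
outer loop
vertex 3.918 3.355 -4.603
vertex 4.531 3.725 -3.863
vertex 4.413 2.708 -3.973
endloop
endfacet
facet normal -0.766 -0.640 -0.055
outer loop
vertex 3.918 3.355 -4.603
vertex 4.413 2.708 -3.973
vertex 3.469 3.755 -2.997
endloop
endfacet
facet normal 0.775 -0.022 -0.631
outer loop
vertex 4.413 2.708 -3.973
vertex 4.531 3.725 -3.863
vertex 5.026 3.078 -3.233
endloop
endfacet
facet normal -0.246 -0.770 0.589
outer loop
vertex 4.413 2.708 -3.973
vertex 5.026 3.078 -3.233
vertex 3.469 3.755 -2.997
endloop
endfacet
facet normal 0.776 -0.021 -0.631
outer loop
vertex 5.026 3.078 -3.233
vertex 4.531 3.725 -3.863
vertex 5.144 4.096 -3.122
endloop
endfacet
facet normal 0.098 -0.119 0.988
outer loop
vertex 5.026 3.078 -3.233
vertex 5.144 4.096 -3.122
vertex 3.469 3.755 -2.997
endloop
endfacet
facet normal -0.120 -0.114 -0.986
outer loop
vertex 1.42 0.309 1.34
vertex 0.772 0.62 1.383
vertex 1.358 1.022 1.265
endloop
endfacet
facet normal 0.979 0.104 0.178
outer loop
vertex 1.42 0.309 1.34
vertex 1.358 1.022 1.265
vertex 1.008 0.84 3.297
endloop
endfacet
facet normal -0.121 -0.113 -0.986
outer loop
vertex 1.358 1.022 1.265
vertex 0.772 0.62 1.383
vertex 0.711 1.334 1.309
endloop
endfacet
facet normal 0.438 0.886 0.155
outer loop
vertex 1.358 1.022 1.265
vertex 0.711 1.334 1.309
vertex 1.008 0.84 3.297
endloop
endfacet
facet normal -0.121 -0.113 -0.986
outer loop
vertex 0.711 1.334 1.309
vertex 0.772 0.62 1.383
vertex 0.125 0.932 1.427
endloop
endfacet
facet normal -0.505 0.817 0.278
outer loop
vertex 0.711 1.334 1.309
vertex 0.125 0.932 1.427
vertex 1.008 0.84 3.297
endloop
endfacet
facet normal -0.122 -0.113 -0.986
outer loop
vertex 0.125 0.932 1.427
vertex 0.772 0.62 1.383
vertex 0.187 0.219 1.501
endloop
endfacet
facet normal -0.904 -0.034 0.425
outer loop
vertex 0.125 0.932 1.427
vertex 0.187 0.219 1.501
vertex 1.008 0.84 3.297
endloop
endfacet
facet normal -0.121 -0.114 -0.986
outer loop
vertex 0.187 0.219 1.501
vertex 0.772 0.62 1.383
vertex 0.834 -0.093 1.458
endloop
endfacet
facet normal -0.364 -0.816 0.449
outer loop
vertex 0.187 0.219 1.501
vertex 0.834 -0.093 1.458
vertex 1.008 0.84 3.297
endloop
endfacet
facet normal -0.120 -0.114 -0.986
outer loop
vertex 0.834 -0.093 1.458
vertex 0.772 0.62 1.383
vertex 1.42 0.309 1.34
endloop
endfacet
facet normal 0.579 -0.748 0.325
outer loop
vertex 0.834 -0.093 1.458
vertex 1.42 0.309 1.34
vertex 1.008 0.84 3.297
endloop
endfacet

endsolid


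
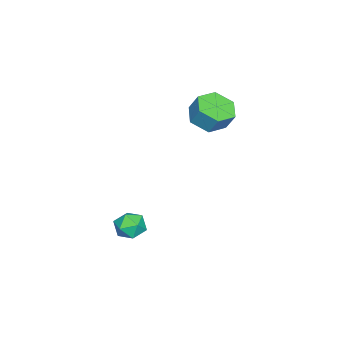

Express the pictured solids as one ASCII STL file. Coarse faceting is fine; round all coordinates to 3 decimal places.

solid 
facet normal -0.179 -0.467 -0.866
outer loop
vertex 0.581 1.673 3.594
vertex -0.209 2.136 3.507
vertex 0.568 2.484 3.159
endloop
endfacet
facet normal 0.984 -0.072 -0.163
outer loop
vertex 0.581 1.673 3.594
vertex 0.568 2.484 3.159
vertex 0.759 2.141 4.46
endloop
endfacet
facet normal 0.984 -0.073 -0.164
outer loop
vertex 0.759 2.141 4.46
vertex 0.568 2.484 3.159
vertex 0.747 2.951 4.025
endloop
endfacet
facet normal 0.179 0.468 0.866
outer loop
vertex 0.759 2.141 4.46
vertex 0.747 2.951 4.025
vertex -0.031 2.604 4.373
endloop
endfacet
facet normal -0.179 -0.467 -0.866
outer loop
vertex 0.568 2.484 3.159
vertex -0.209 2.136 3.507
vertex -0.222 2.947 3.072
endloop
endfacet
facet normal 0.480 0.727 -0.491
outer loop
vertex 0.568 2.484 3.159
vertex -0.222 2.947 3.072
vertex 0.747 2.951 4.025
endloop
endfacet
facet normal 0.480 0.727 -0.491
outer loop
vertex 0.747 2.951 4.025
vertex -0.222 2.947 3.072
vertex -0.043 3.414 3.938
endloop
endfacet
facet normal 0.179 0.468 0.866
outer loop
vertex 0.747 2.951 4.025
vertex -0.043 3.414 3.938
vertex -0.031 2.604 4.373
endloop
endfacet
facet normal -0.179 -0.467 -0.866
outer loop
vertex -0.222 2.947 3.072
vertex -0.209 2.136 3.507
vertex -0.999 2.599 3.42
endloop
endfacet
facet normal -0.504 0.799 -0.327
outer loop
vertex -0.222 2.947 3.072
vertex -0.999 2.599 3.42
vertex -0.043 3.414 3.938
endloop
endfacet
facet normal -0.503 0.799 -0.328
outer loop
vertex -0.043 3.414 3.938
vertex -0.999 2.599 3.42
vertex -0.821 3.067 4.286
endloop
endfacet
facet normal 0.179 0.468 0.866
outer loop
vertex -0.043 3.414 3.938
vertex -0.821 3.067 4.286
vertex -0.031 2.604 4.373
endloop
endfacet
facet normal -0.179 -0.468 -0.866
outer loop
vertex -0.999 2.599 3.42
vertex -0.209 2.136 3.507
vertex -0.987 1.789 3.855
endloop
endfacet
facet normal -0.984 0.073 0.163
outer loop
vertex -0.999 2.599 3.42
vertex -0.987 1.789 3.855
vertex -0.821 3.067 4.286
endloop
endfacet
facet normal -0.984 0.072 0.164
outer loop
vertex -0.821 3.067 4.286
vertex -0.987 1.789 3.855
vertex -0.808 2.256 4.721
endloop
endfacet
facet normal 0.179 0.467 0.866
outer loop
vertex -0.821 3.067 4.286
vertex -0.808 2.256 4.721
vertex -0.031 2.604 4.373
endloop
endfacet
facet normal -0.179 -0.468 -0.866
outer loop
vertex -0.987 1.789 3.855
vertex -0.209 2.136 3.507
vertex -0.197 1.326 3.942
endloop
endfacet
facet normal -0.480 -0.727 0.491
outer loop
vertex -0.987 1.789 3.855
vertex -0.197 1.326 3.942
vertex -0.808 2.256 4.721
endloop
endfacet
facet normal -0.480 -0.727 0.491
outer loop
vertex -0.808 2.256 4.721
vertex -0.197 1.326 3.942
vertex -0.018 1.793 4.808
endloop
endfacet
facet normal 0.179 0.467 0.866
outer loop
vertex -0.808 2.256 4.721
vertex -0.018 1.793 4.808
vertex -0.031 2.604 4.373
endloop
endfacet
facet normal -0.179 -0.468 -0.866
outer loop
vertex -0.197 1.326 3.942
vertex -0.209 2.136 3.507
vertex 0.581 1.673 3.594
endloop
endfacet
facet normal 0.503 -0.800 0.327
outer loop
vertex -0.197 1.326 3.942
vertex 0.581 1.673 3.594
vertex -0.018 1.793 4.808
endloop
endfacet
facet normal 0.505 -0.799 0.328
outer loop
vertex -0.018 1.793 4.808
vertex 0.581 1.673 3.594
vertex 0.759 2.141 4.46
endloop
endfacet
facet normal 0.179 0.467 0.866
outer loop
vertex -0.018 1.793 4.808
vertex 0.759 2.141 4.46
vertex -0.031 2.604 4.373
endloop
endfacet
facet normal 0.039 0.417 0.908
outer loop
vertex 2.953 0.494 -0.89
vertex 3.434 -0.045 -0.663
vertex 3.699 0.595 -0.968
endloop
endfacet
facet normal -0.081 0.910 0.407
outer loop
vertex 2.953 0.494 -0.89
vertex 3.699 0.595 -0.968
vertex 3.229 0.802 -1.524
endloop
endfacet
facet normal -0.678 0.732 0.060
outer loop
vertex 2.953 0.494 -0.89
vertex 3.229 0.802 -1.524
vertex 2.673 0.29 -1.563
endloop
endfacet
facet normal -0.929 0.128 0.348
outer loop
vertex 2.953 0.494 -0.89
vertex 2.673 0.29 -1.563
vertex 2.8 -0.234 -1.031
endloop
endfacet
facet normal -0.486 -0.067 0.871
outer loop
vertex 2.953 0.494 -0.89
vertex 2.8 -0.234 -1.031
vertex 3.434 -0.045 -0.663
endloop
endfacet
facet normal 0.459 0.886 -0.058
outer loop
vertex 3.229 0.802 -1.524
vertex 3.699 0.595 -0.968
vertex 3.88 0.454 -1.689
endloop
endfacet
facet normal 0.653 0.088 0.753
outer loop
vertex 3.699 0.595 -0.968
vertex 3.434 -0.045 -0.663
vertex 4.007 -0.07 -1.157
endloop
endfacet
facet normal -0.195 -0.694 0.693
outer loop
vertex 3.434 -0.045 -0.663
vertex 2.8 -0.234 -1.031
vertex 3.451 -0.582 -1.196
endloop
endfacet
facet normal -0.912 -0.379 -0.155
outer loop
vertex 2.8 -0.234 -1.031
vertex 2.673 0.29 -1.563
vertex 2.981 -0.375 -1.752
endloop
endfacet
facet normal -0.508 0.599 -0.619
outer loop
vertex 2.673 0.29 -1.563
vertex 3.229 0.802 -1.524
vertex 3.246 0.265 -2.057
endloop
endfacet
facet normal 0.929 -0.128 -0.348
outer loop
vertex 3.727 -0.274 -1.83
vertex 3.88 0.454 -1.689
vertex 4.007 -0.07 -1.157
endloop
endfacet
facet normal 0.678 -0.732 -0.060
outer loop
vertex 3.727 -0.274 -1.83
vertex 4.007 -0.07 -1.157
vertex 3.451 -0.582 -1.196
endloop
endfacet
facet normal 0.081 -0.910 -0.407
outer loop
vertex 3.727 -0.274 -1.83
vertex 3.451 -0.582 -1.196
vertex 2.981 -0.375 -1.752
endloop
endfacet
facet normal -0.039 -0.417 -0.908
outer loop
vertex 3.727 -0.274 -1.83
vertex 2.981 -0.375 -1.752
vertex 3.246 0.265 -2.057
endloop
endfacet
facet normal 0.486 0.067 -0.871
outer loop
vertex 3.727 -0.274 -1.83
vertex 3.246 0.265 -2.057
vertex 3.88 0.454 -1.689
endloop
endfacet
facet normal 0.912 0.379 0.155
outer loop
vertex 4.007 -0.07 -1.157
vertex 3.88 0.454 -1.689
vertex 3.699 0.595 -0.968
endloop
endfacet
facet normal 0.508 -0.599 0.619
outer loop
vertex 3.451 -0.582 -1.196
vertex 4.007 -0.07 -1.157
vertex 3.434 -0.045 -0.663
endloop
endfacet
facet normal -0.459 -0.886 0.058
outer loop
vertex 2.981 -0.375 -1.752
vertex 3.451 -0.582 -1.196
vertex 2.8 -0.234 -1.031
endloop
endfacet
facet normal -0.653 -0.088 -0.753
outer loop
vertex 3.246 0.265 -2.057
vertex 2.981 -0.375 -1.752
vertex 2.673 0.29 -1.563
endloop
endfacet
facet normal 0.195 0.694 -0.693
outer loop
vertex 3.88 0.454 -1.689
vertex 3.246 0.265 -2.057
vertex 3.229 0.802 -1.524
endloop
endfacet

endsolid


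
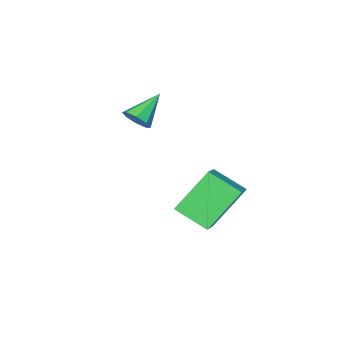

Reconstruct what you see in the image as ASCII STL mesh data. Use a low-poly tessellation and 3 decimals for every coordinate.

solid 
facet normal 0.812 0.075 -0.578
outer loop
vertex -2.898 -2.996 0.893
vertex -3.134 -3.293 0.523
vertex -3.108 -2.774 0.627
endloop
endfacet
facet normal -0.042 0.750 0.660
outer loop
vertex -2.898 -2.996 0.893
vertex -3.108 -2.774 0.627
vertex -4.166 -3.387 1.257
endloop
endfacet
facet normal 0.813 0.075 -0.578
outer loop
vertex -3.108 -2.774 0.627
vertex -3.134 -3.293 0.523
vertex -3.333 -2.855 0.3
endloop
endfacet
facet normal -0.456 0.885 0.095
outer loop
vertex -3.108 -2.774 0.627
vertex -3.333 -2.855 0.3
vertex -4.166 -3.387 1.257
endloop
endfacet
facet normal 0.813 0.075 -0.578
outer loop
vertex -3.333 -2.855 0.3
vertex -3.134 -3.293 0.523
vertex -3.442 -3.193 0.103
endloop
endfacet
facet normal -0.775 0.486 -0.405
outer loop
vertex -3.333 -2.855 0.3
vertex -3.442 -3.193 0.103
vertex -4.166 -3.387 1.257
endloop
endfacet
facet normal 0.813 0.074 -0.578
outer loop
vertex -3.442 -3.193 0.103
vertex -3.134 -3.293 0.523
vertex -3.371 -3.589 0.152
endloop
endfacet
facet normal -0.811 -0.213 -0.545
outer loop
vertex -3.442 -3.193 0.103
vertex -3.371 -3.589 0.152
vertex -4.166 -3.387 1.257
endloop
endfacet
facet normal 0.813 0.074 -0.578
outer loop
vertex -3.371 -3.589 0.152
vertex -3.134 -3.293 0.523
vertex -3.161 -3.812 0.419
endloop
endfacet
facet normal -0.543 -0.803 -0.244
outer loop
vertex -3.371 -3.589 0.152
vertex -3.161 -3.812 0.419
vertex -4.166 -3.387 1.257
endloop
endfacet
facet normal 0.812 0.074 -0.579
outer loop
vertex -3.161 -3.812 0.419
vertex -3.134 -3.293 0.523
vertex -2.935 -3.73 0.746
endloop
endfacet
facet normal -0.127 -0.938 0.323
outer loop
vertex -3.161 -3.812 0.419
vertex -2.935 -3.73 0.746
vertex -4.166 -3.387 1.257
endloop
endfacet
facet normal 0.812 0.074 -0.579
outer loop
vertex -2.935 -3.73 0.746
vertex -3.134 -3.293 0.523
vertex -2.826 -3.393 0.942
endloop
endfacet
facet normal 0.190 -0.539 0.821
outer loop
vertex -2.935 -3.73 0.746
vertex -2.826 -3.393 0.942
vertex -4.166 -3.387 1.257
endloop
endfacet
facet normal 0.812 0.076 -0.579
outer loop
vertex -2.826 -3.393 0.942
vertex -3.134 -3.293 0.523
vertex -2.898 -2.996 0.893
endloop
endfacet
facet normal 0.227 0.160 0.961
outer loop
vertex -2.826 -3.393 0.942
vertex -2.898 -2.996 0.893
vertex -4.166 -3.387 1.257
endloop
endfacet
facet normal -0.640 0.160 0.751
outer loop
vertex -2.946 0.228 -0.015
vertex -3.364 1.234 -0.585
vertex -3.731 -0.402 -0.55
endloop
endfacet
facet normal 0.341 -0.818 0.463
outer loop
vertex -2.636 -0.674 -1.835
vertex -2.946 0.228 -0.015
vertex -3.731 -0.402 -0.55
endloop
endfacet
facet normal -0.641 0.160 0.751
outer loop
vertex -3.731 -0.402 -0.55
vertex -3.364 1.234 -0.585
vertex -4.149 0.604 -1.121
endloop
endfacet
facet normal -0.688 -0.553 -0.470
outer loop
vertex -4.149 0.604 -1.121
vertex -2.636 -0.674 -1.835
vertex -3.731 -0.402 -0.55
endloop
endfacet
facet normal 0.689 0.552 0.470
outer loop
vertex -2.946 0.228 -0.015
vertex -2.269 0.962 -1.87
vertex -3.364 1.234 -0.585
endloop
endfacet
facet normal 0.340 -0.818 0.463
outer loop
vertex -1.851 -0.044 -1.299
vertex -2.946 0.228 -0.015
vertex -2.636 -0.674 -1.835
endloop
endfacet
facet normal 0.688 0.553 0.470
outer loop
vertex -1.851 -0.044 -1.299
vertex -2.269 0.962 -1.87
vertex -2.946 0.228 -0.015
endloop
endfacet
facet normal -0.340 0.818 -0.463
outer loop
vertex -3.364 1.234 -0.585
vertex -2.269 0.962 -1.87
vertex -4.149 0.604 -1.121
endloop
endfacet
facet normal -0.688 -0.552 -0.470
outer loop
vertex -3.054 0.332 -2.405
vertex -2.636 -0.674 -1.835
vertex -4.149 0.604 -1.121
endloop
endfacet
facet normal -0.340 0.818 -0.464
outer loop
vertex -4.149 0.604 -1.121
vertex -2.269 0.962 -1.87
vertex -3.054 0.332 -2.405
endloop
endfacet
facet normal 0.641 -0.159 -0.751
outer loop
vertex -3.054 0.332 -2.405
vertex -1.851 -0.044 -1.299
vertex -2.636 -0.674 -1.835
endloop
endfacet
facet normal 0.640 -0.160 -0.751
outer loop
vertex -2.269 0.962 -1.87
vertex -1.851 -0.044 -1.299
vertex -3.054 0.332 -2.405
endloop
endfacet

endsolid


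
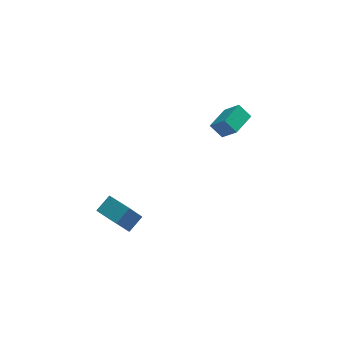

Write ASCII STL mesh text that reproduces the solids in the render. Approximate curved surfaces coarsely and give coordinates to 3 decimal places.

solid 
facet normal -0.488 0.476 -0.732
outer loop
vertex 1.803 2.756 1.753
vertex 2.76 3.967 1.902
vertex 2.433 2.343 1.065
endloop
endfacet
facet normal -0.617 -0.781 -0.096
outer loop
vertex 3.12 1.673 2.098
vertex 1.803 2.756 1.753
vertex 2.433 2.343 1.065
endloop
endfacet
facet normal -0.487 0.476 -0.733
outer loop
vertex 2.433 2.343 1.065
vertex 2.76 3.967 1.902
vertex 3.39 3.554 1.215
endloop
endfacet
facet normal 0.618 -0.405 -0.674
outer loop
vertex 3.39 3.554 1.215
vertex 3.12 1.673 2.098
vertex 2.433 2.343 1.065
endloop
endfacet
facet normal -0.618 0.405 0.674
outer loop
vertex 1.803 2.756 1.753
vertex 3.447 3.297 2.935
vertex 2.76 3.967 1.902
endloop
endfacet
facet normal -0.617 -0.781 -0.096
outer loop
vertex 2.49 2.086 2.785
vertex 1.803 2.756 1.753
vertex 3.12 1.673 2.098
endloop
endfacet
facet normal -0.618 0.405 0.674
outer loop
vertex 2.49 2.086 2.785
vertex 3.447 3.297 2.935
vertex 1.803 2.756 1.753
endloop
endfacet
facet normal 0.617 0.781 0.096
outer loop
vertex 2.76 3.967 1.902
vertex 3.447 3.297 2.935
vertex 3.39 3.554 1.215
endloop
endfacet
facet normal 0.618 -0.405 -0.674
outer loop
vertex 4.077 2.884 2.247
vertex 3.12 1.673 2.098
vertex 3.39 3.554 1.215
endloop
endfacet
facet normal 0.617 0.781 0.096
outer loop
vertex 3.39 3.554 1.215
vertex 3.447 3.297 2.935
vertex 4.077 2.884 2.247
endloop
endfacet
facet normal 0.487 -0.475 0.733
outer loop
vertex 4.077 2.884 2.247
vertex 2.49 2.086 2.785
vertex 3.12 1.673 2.098
endloop
endfacet
facet normal 0.487 -0.476 0.732
outer loop
vertex 3.447 3.297 2.935
vertex 2.49 2.086 2.785
vertex 4.077 2.884 2.247
endloop
endfacet
facet normal -0.389 -0.345 0.854
outer loop
vertex -3.142 -3.983 1.93
vertex -4.084 -2.881 1.947
vertex -3.867 -4.594 1.353
endloop
endfacet
facet normal 0.650 -0.760 -0.012
outer loop
vertex -3.176 -3.979 -0.167
vertex -3.142 -3.983 1.93
vertex -3.867 -4.594 1.353
endloop
endfacet
facet normal -0.389 -0.345 0.854
outer loop
vertex -3.867 -4.594 1.353
vertex -4.084 -2.881 1.947
vertex -4.809 -3.492 1.37
endloop
endfacet
facet normal -0.653 -0.550 -0.520
outer loop
vertex -4.809 -3.492 1.37
vertex -3.176 -3.979 -0.167
vertex -3.867 -4.594 1.353
endloop
endfacet
facet normal 0.653 0.550 0.520
outer loop
vertex -3.142 -3.983 1.93
vertex -3.393 -2.266 0.427
vertex -4.084 -2.881 1.947
endloop
endfacet
facet normal 0.650 -0.760 -0.012
outer loop
vertex -2.451 -3.368 0.41
vertex -3.142 -3.983 1.93
vertex -3.176 -3.979 -0.167
endloop
endfacet
facet normal 0.653 0.550 0.520
outer loop
vertex -2.451 -3.368 0.41
vertex -3.393 -2.266 0.427
vertex -3.142 -3.983 1.93
endloop
endfacet
facet normal -0.650 0.760 0.012
outer loop
vertex -4.084 -2.881 1.947
vertex -3.393 -2.266 0.427
vertex -4.809 -3.492 1.37
endloop
endfacet
facet normal -0.653 -0.550 -0.520
outer loop
vertex -4.118 -2.877 -0.15
vertex -3.176 -3.979 -0.167
vertex -4.809 -3.492 1.37
endloop
endfacet
facet normal -0.650 0.760 0.012
outer loop
vertex -4.809 -3.492 1.37
vertex -3.393 -2.266 0.427
vertex -4.118 -2.877 -0.15
endloop
endfacet
facet normal 0.389 0.345 -0.854
outer loop
vertex -4.118 -2.877 -0.15
vertex -2.451 -3.368 0.41
vertex -3.176 -3.979 -0.167
endloop
endfacet
facet normal 0.389 0.345 -0.854
outer loop
vertex -3.393 -2.266 0.427
vertex -2.451 -3.368 0.41
vertex -4.118 -2.877 -0.15
endloop
endfacet

endsolid


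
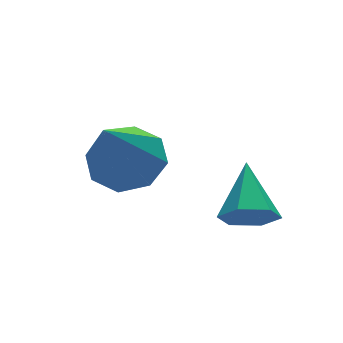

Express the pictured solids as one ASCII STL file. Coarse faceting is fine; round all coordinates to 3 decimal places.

solid 
facet normal -0.402 -0.742 -0.536
outer loop
vertex 2.152 -0.894 0.691
vertex 1.79 -1.037 1.161
vertex 1.602 -0.634 0.744
endloop
endfacet
facet normal 0.300 0.754 -0.585
outer loop
vertex 2.152 -0.894 0.691
vertex 1.602 -0.634 0.744
vertex 2.33 -0.043 1.879
endloop
endfacet
facet normal -0.402 -0.742 -0.536
outer loop
vertex 1.602 -0.634 0.744
vertex 1.79 -1.037 1.161
vertex 1.241 -0.778 1.214
endloop
endfacet
facet normal -0.502 0.856 -0.124
outer loop
vertex 1.602 -0.634 0.744
vertex 1.241 -0.778 1.214
vertex 2.33 -0.043 1.879
endloop
endfacet
facet normal -0.402 -0.742 -0.536
outer loop
vertex 1.241 -0.778 1.214
vertex 1.79 -1.037 1.161
vertex 1.429 -1.181 1.631
endloop
endfacet
facet normal -0.654 0.375 0.657
outer loop
vertex 1.241 -0.778 1.214
vertex 1.429 -1.181 1.631
vertex 2.33 -0.043 1.879
endloop
endfacet
facet normal -0.403 -0.741 -0.537
outer loop
vertex 1.429 -1.181 1.631
vertex 1.79 -1.037 1.161
vertex 1.978 -1.441 1.578
endloop
endfacet
facet normal -0.005 -0.209 0.978
outer loop
vertex 1.429 -1.181 1.631
vertex 1.978 -1.441 1.578
vertex 2.33 -0.043 1.879
endloop
endfacet
facet normal -0.402 -0.741 -0.537
outer loop
vertex 1.978 -1.441 1.578
vertex 1.79 -1.037 1.161
vertex 2.34 -1.297 1.108
endloop
endfacet
facet normal 0.797 -0.312 0.518
outer loop
vertex 1.978 -1.441 1.578
vertex 2.34 -1.297 1.108
vertex 2.33 -0.043 1.879
endloop
endfacet
facet normal -0.402 -0.742 -0.536
outer loop
vertex 2.34 -1.297 1.108
vertex 1.79 -1.037 1.161
vertex 2.152 -0.894 0.691
endloop
endfacet
facet normal 0.949 0.170 -0.264
outer loop
vertex 2.34 -1.297 1.108
vertex 2.152 -0.894 0.691
vertex 2.33 -0.043 1.879
endloop
endfacet
facet normal 0.442 0.386 -0.809
outer loop
vertex 0.931 0.733 2.574
vertex 0.219 0.794 2.214
vertex 0.659 1.271 2.682
endloop
endfacet
facet normal 0.571 0.126 0.811
outer loop
vertex 0.931 0.733 2.574
vertex 0.659 1.271 2.682
vertex -0.639 0.046 3.786
endloop
endfacet
facet normal 0.443 0.386 -0.809
outer loop
vertex 0.659 1.271 2.682
vertex 0.219 0.794 2.214
vertex 0.13 1.53 2.516
endloop
endfacet
facet normal 0.065 0.629 0.775
outer loop
vertex 0.659 1.271 2.682
vertex 0.13 1.53 2.516
vertex -0.639 0.046 3.786
endloop
endfacet
facet normal 0.441 0.386 -0.810
outer loop
vertex 0.13 1.53 2.516
vertex 0.219 0.794 2.214
vertex -0.348 1.358 2.174
endloop
endfacet
facet normal -0.571 0.684 0.454
outer loop
vertex 0.13 1.53 2.516
vertex -0.348 1.358 2.174
vertex -0.639 0.046 3.786
endloop
endfacet
facet normal 0.442 0.387 -0.809
outer loop
vertex -0.348 1.358 2.174
vertex 0.219 0.794 2.214
vertex -0.493 0.856 1.855
endloop
endfacet
facet normal -0.966 0.257 0.035
outer loop
vertex -0.348 1.358 2.174
vertex -0.493 0.856 1.855
vertex -0.639 0.046 3.786
endloop
endfacet
facet normal 0.442 0.385 -0.810
outer loop
vertex -0.493 0.856 1.855
vertex 0.219 0.794 2.214
vertex -0.222 0.318 1.747
endloop
endfacet
facet normal -0.886 -0.399 -0.235
outer loop
vertex -0.493 0.856 1.855
vertex -0.222 0.318 1.747
vertex -0.639 0.046 3.786
endloop
endfacet
facet normal 0.442 0.385 -0.810
outer loop
vertex -0.222 0.318 1.747
vertex 0.219 0.794 2.214
vertex 0.308 0.059 1.913
endloop
endfacet
facet normal -0.380 -0.904 -0.198
outer loop
vertex -0.222 0.318 1.747
vertex 0.308 0.059 1.913
vertex -0.639 0.046 3.786
endloop
endfacet
facet normal 0.442 0.385 -0.810
outer loop
vertex 0.308 0.059 1.913
vertex 0.219 0.794 2.214
vertex 0.785 0.231 2.255
endloop
endfacet
facet normal 0.257 -0.958 0.123
outer loop
vertex 0.308 0.059 1.913
vertex 0.785 0.231 2.255
vertex -0.639 0.046 3.786
endloop
endfacet
facet normal 0.442 0.386 -0.810
outer loop
vertex 0.785 0.231 2.255
vertex 0.219 0.794 2.214
vertex 0.931 0.733 2.574
endloop
endfacet
facet normal 0.651 -0.533 0.541
outer loop
vertex 0.785 0.231 2.255
vertex 0.931 0.733 2.574
vertex -0.639 0.046 3.786
endloop
endfacet

endsolid


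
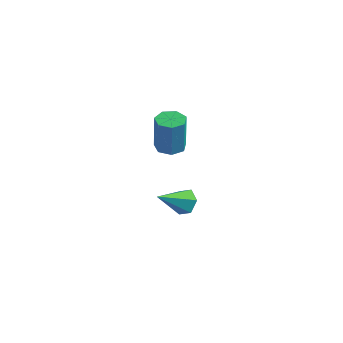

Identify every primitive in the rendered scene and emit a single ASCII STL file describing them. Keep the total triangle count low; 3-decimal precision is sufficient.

solid 
facet normal 0.014 -0.049 -0.999
outer loop
vertex -1.828 1.61 2.311
vertex -2.665 1.678 2.296
vertex -2.089 2.289 2.274
endloop
endfacet
facet normal 0.933 0.359 -0.004
outer loop
vertex -1.828 1.61 2.311
vertex -2.089 2.289 2.274
vertex -1.858 1.713 4.399
endloop
endfacet
facet normal 0.934 0.357 -0.005
outer loop
vertex -1.858 1.713 4.399
vertex -2.089 2.289 2.274
vertex -2.118 2.392 4.362
endloop
endfacet
facet normal -0.014 0.049 0.999
outer loop
vertex -1.858 1.713 4.399
vertex -2.118 2.392 4.362
vertex -2.695 1.782 4.384
endloop
endfacet
facet normal 0.013 -0.049 -0.999
outer loop
vertex -2.089 2.289 2.274
vertex -2.665 1.678 2.296
vertex -2.784 2.509 2.254
endloop
endfacet
facet normal 0.303 0.952 -0.043
outer loop
vertex -2.089 2.289 2.274
vertex -2.784 2.509 2.254
vertex -2.118 2.392 4.362
endloop
endfacet
facet normal 0.303 0.952 -0.043
outer loop
vertex -2.118 2.392 4.362
vertex -2.784 2.509 2.254
vertex -2.813 2.612 4.341
endloop
endfacet
facet normal -0.014 0.050 0.999
outer loop
vertex -2.118 2.392 4.362
vertex -2.813 2.612 4.341
vertex -2.695 1.782 4.384
endloop
endfacet
facet normal 0.014 -0.048 -0.999
outer loop
vertex -2.784 2.509 2.254
vertex -2.665 1.678 2.296
vertex -3.389 2.103 2.265
endloop
endfacet
facet normal -0.557 0.829 -0.049
outer loop
vertex -2.784 2.509 2.254
vertex -3.389 2.103 2.265
vertex -2.813 2.612 4.341
endloop
endfacet
facet normal -0.557 0.829 -0.049
outer loop
vertex -2.813 2.612 4.341
vertex -3.389 2.103 2.265
vertex -3.419 2.206 4.353
endloop
endfacet
facet normal -0.014 0.050 0.999
outer loop
vertex -2.813 2.612 4.341
vertex -3.419 2.206 4.353
vertex -2.695 1.782 4.384
endloop
endfacet
facet normal 0.014 -0.049 -0.999
outer loop
vertex -3.389 2.103 2.265
vertex -2.665 1.678 2.296
vertex -3.45 1.378 2.3
endloop
endfacet
facet normal -0.996 0.083 -0.018
outer loop
vertex -3.389 2.103 2.265
vertex -3.45 1.378 2.3
vertex -3.419 2.206 4.353
endloop
endfacet
facet normal -0.997 0.082 -0.018
outer loop
vertex -3.419 2.206 4.353
vertex -3.45 1.378 2.3
vertex -3.479 1.481 4.387
endloop
endfacet
facet normal -0.015 0.048 0.999
outer loop
vertex -3.419 2.206 4.353
vertex -3.479 1.481 4.387
vertex -2.695 1.782 4.384
endloop
endfacet
facet normal 0.014 -0.049 -0.999
outer loop
vertex -3.45 1.378 2.3
vertex -2.665 1.678 2.296
vertex -2.919 0.879 2.332
endloop
endfacet
facet normal -0.685 -0.728 0.026
outer loop
vertex -3.45 1.378 2.3
vertex -2.919 0.879 2.332
vertex -3.479 1.481 4.387
endloop
endfacet
facet normal -0.686 -0.727 0.026
outer loop
vertex -3.479 1.481 4.387
vertex -2.919 0.879 2.332
vertex -2.949 0.982 4.42
endloop
endfacet
facet normal -0.015 0.050 0.999
outer loop
vertex -3.479 1.481 4.387
vertex -2.949 0.982 4.42
vertex -2.695 1.782 4.384
endloop
endfacet
facet normal 0.014 -0.049 -0.999
outer loop
vertex -2.919 0.879 2.332
vertex -2.665 1.678 2.296
vertex -2.198 0.982 2.337
endloop
endfacet
facet normal 0.141 -0.989 0.051
outer loop
vertex -2.919 0.879 2.332
vertex -2.198 0.982 2.337
vertex -2.949 0.982 4.42
endloop
endfacet
facet normal 0.141 -0.989 0.051
outer loop
vertex -2.949 0.982 4.42
vertex -2.198 0.982 2.337
vertex -2.227 1.085 4.425
endloop
endfacet
facet normal -0.014 0.049 0.999
outer loop
vertex -2.949 0.982 4.42
vertex -2.227 1.085 4.425
vertex -2.695 1.782 4.384
endloop
endfacet
facet normal 0.014 -0.050 -0.999
outer loop
vertex -2.198 0.982 2.337
vertex -2.665 1.678 2.296
vertex -1.828 1.61 2.311
endloop
endfacet
facet normal 0.862 -0.506 0.037
outer loop
vertex -2.198 0.982 2.337
vertex -1.828 1.61 2.311
vertex -2.227 1.085 4.425
endloop
endfacet
facet normal 0.862 -0.505 0.037
outer loop
vertex -2.227 1.085 4.425
vertex -1.828 1.61 2.311
vertex -1.858 1.713 4.399
endloop
endfacet
facet normal -0.014 0.049 0.999
outer loop
vertex -2.227 1.085 4.425
vertex -1.858 1.713 4.399
vertex -2.695 1.782 4.384
endloop
endfacet
facet normal 0.412 0.686 -0.600
outer loop
vertex -1.935 2.588 -3.787
vertex -2.567 3.127 -3.605
vertex -1.863 3.121 -3.129
endloop
endfacet
facet normal 0.725 -0.572 0.384
outer loop
vertex -1.935 2.588 -3.787
vertex -1.863 3.121 -3.129
vertex -3.453 1.653 -2.315
endloop
endfacet
facet normal 0.412 0.686 -0.600
outer loop
vertex -1.863 3.121 -3.129
vertex -2.567 3.127 -3.605
vertex -2.495 3.66 -2.947
endloop
endfacet
facet normal 0.365 0.116 0.924
outer loop
vertex -1.863 3.121 -3.129
vertex -2.495 3.66 -2.947
vertex -3.453 1.653 -2.315
endloop
endfacet
facet normal 0.413 0.685 -0.600
outer loop
vertex -2.495 3.66 -2.947
vertex -2.567 3.127 -3.605
vertex -3.199 3.666 -3.424
endloop
endfacet
facet normal -0.493 0.467 0.734
outer loop
vertex -2.495 3.66 -2.947
vertex -3.199 3.666 -3.424
vertex -3.453 1.653 -2.315
endloop
endfacet
facet normal 0.412 0.685 -0.601
outer loop
vertex -3.199 3.666 -3.424
vertex -2.567 3.127 -3.605
vertex -3.271 3.132 -4.082
endloop
endfacet
facet normal -0.992 0.128 0.005
outer loop
vertex -3.199 3.666 -3.424
vertex -3.271 3.132 -4.082
vertex -3.453 1.653 -2.315
endloop
endfacet
facet normal 0.412 0.686 -0.600
outer loop
vertex -3.271 3.132 -4.082
vertex -2.567 3.127 -3.605
vertex -2.639 2.594 -4.263
endloop
endfacet
facet normal -0.631 -0.562 -0.535
outer loop
vertex -3.271 3.132 -4.082
vertex -2.639 2.594 -4.263
vertex -3.453 1.653 -2.315
endloop
endfacet
facet normal 0.412 0.686 -0.600
outer loop
vertex -2.639 2.594 -4.263
vertex -2.567 3.127 -3.605
vertex -1.935 2.588 -3.787
endloop
endfacet
facet normal 0.226 -0.911 -0.346
outer loop
vertex -2.639 2.594 -4.263
vertex -1.935 2.588 -3.787
vertex -3.453 1.653 -2.315
endloop
endfacet

endsolid
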